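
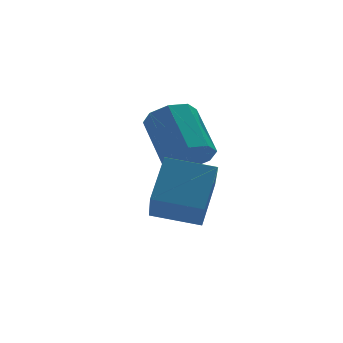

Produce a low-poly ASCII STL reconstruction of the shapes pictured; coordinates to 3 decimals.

solid 
facet normal -0.060 -0.822 -0.567
outer loop
vertex 4.28 1.519 -1.41
vertex 3.61 1.362 -1.112
vertex 3.848 1.754 -1.705
endloop
endfacet
facet normal 0.655 0.397 -0.643
outer loop
vertex 4.28 1.519 -1.41
vertex 3.848 1.754 -1.705
vertex 4.38 2.916 -0.446
endloop
endfacet
facet normal 0.655 0.397 -0.643
outer loop
vertex 4.38 2.916 -0.446
vertex 3.848 1.754 -1.705
vertex 3.948 3.151 -0.741
endloop
endfacet
facet normal 0.059 0.821 0.568
outer loop
vertex 4.38 2.916 -0.446
vertex 3.948 3.151 -0.741
vertex 3.71 2.758 -0.148
endloop
endfacet
facet normal -0.059 -0.822 -0.567
outer loop
vertex 3.848 1.754 -1.705
vertex 3.61 1.362 -1.112
vertex 3.276 1.759 -1.653
endloop
endfacet
facet normal -0.069 0.570 -0.819
outer loop
vertex 3.848 1.754 -1.705
vertex 3.276 1.759 -1.653
vertex 3.948 3.151 -0.741
endloop
endfacet
facet normal -0.069 0.570 -0.819
outer loop
vertex 3.948 3.151 -0.741
vertex 3.276 1.759 -1.653
vertex 3.376 3.156 -0.689
endloop
endfacet
facet normal 0.059 0.821 0.568
outer loop
vertex 3.948 3.151 -0.741
vertex 3.376 3.156 -0.689
vertex 3.71 2.758 -0.148
endloop
endfacet
facet normal -0.058 -0.822 -0.567
outer loop
vertex 3.276 1.759 -1.653
vertex 3.61 1.362 -1.112
vertex 2.9 1.531 -1.284
endloop
endfacet
facet normal -0.753 0.409 -0.515
outer loop
vertex 3.276 1.759 -1.653
vertex 2.9 1.531 -1.284
vertex 3.376 3.156 -0.689
endloop
endfacet
facet normal -0.753 0.409 -0.515
outer loop
vertex 3.376 3.156 -0.689
vertex 2.9 1.531 -1.284
vertex 3.0 2.928 -0.32
endloop
endfacet
facet normal 0.059 0.821 0.568
outer loop
vertex 3.376 3.156 -0.689
vertex 3.0 2.928 -0.32
vertex 3.71 2.758 -0.148
endloop
endfacet
facet normal -0.058 -0.822 -0.567
outer loop
vertex 2.9 1.531 -1.284
vertex 3.61 1.362 -1.112
vertex 2.94 1.204 -0.814
endloop
endfacet
facet normal -0.996 0.009 0.091
outer loop
vertex 2.9 1.531 -1.284
vertex 2.94 1.204 -0.814
vertex 3.0 2.928 -0.32
endloop
endfacet
facet normal -0.996 0.009 0.091
outer loop
vertex 3.0 2.928 -0.32
vertex 2.94 1.204 -0.814
vertex 3.04 2.601 0.15
endloop
endfacet
facet normal 0.059 0.822 0.567
outer loop
vertex 3.0 2.928 -0.32
vertex 3.04 2.601 0.15
vertex 3.71 2.758 -0.148
endloop
endfacet
facet normal -0.059 -0.821 -0.568
outer loop
vertex 2.94 1.204 -0.814
vertex 3.61 1.362 -1.112
vertex 3.372 0.969 -0.519
endloop
endfacet
facet normal -0.655 -0.397 0.643
outer loop
vertex 2.94 1.204 -0.814
vertex 3.372 0.969 -0.519
vertex 3.04 2.601 0.15
endloop
endfacet
facet normal -0.655 -0.397 0.643
outer loop
vertex 3.04 2.601 0.15
vertex 3.372 0.969 -0.519
vertex 3.472 2.366 0.445
endloop
endfacet
facet normal 0.060 0.822 0.567
outer loop
vertex 3.04 2.601 0.15
vertex 3.472 2.366 0.445
vertex 3.71 2.758 -0.148
endloop
endfacet
facet normal -0.059 -0.821 -0.568
outer loop
vertex 3.372 0.969 -0.519
vertex 3.61 1.362 -1.112
vertex 3.944 0.964 -0.571
endloop
endfacet
facet normal 0.069 -0.570 0.819
outer loop
vertex 3.372 0.969 -0.519
vertex 3.944 0.964 -0.571
vertex 3.472 2.366 0.445
endloop
endfacet
facet normal 0.069 -0.570 0.819
outer loop
vertex 3.472 2.366 0.445
vertex 3.944 0.964 -0.571
vertex 4.044 2.361 0.393
endloop
endfacet
facet normal 0.059 0.822 0.567
outer loop
vertex 3.472 2.366 0.445
vertex 4.044 2.361 0.393
vertex 3.71 2.758 -0.148
endloop
endfacet
facet normal -0.059 -0.821 -0.568
outer loop
vertex 3.944 0.964 -0.571
vertex 3.61 1.362 -1.112
vertex 4.32 1.192 -0.94
endloop
endfacet
facet normal 0.753 -0.409 0.515
outer loop
vertex 3.944 0.964 -0.571
vertex 4.32 1.192 -0.94
vertex 4.044 2.361 0.393
endloop
endfacet
facet normal 0.753 -0.409 0.515
outer loop
vertex 4.044 2.361 0.393
vertex 4.32 1.192 -0.94
vertex 4.42 2.589 0.024
endloop
endfacet
facet normal 0.058 0.822 0.567
outer loop
vertex 4.044 2.361 0.393
vertex 4.42 2.589 0.024
vertex 3.71 2.758 -0.148
endloop
endfacet
facet normal -0.059 -0.822 -0.567
outer loop
vertex 4.32 1.192 -0.94
vertex 3.61 1.362 -1.112
vertex 4.28 1.519 -1.41
endloop
endfacet
facet normal 0.996 -0.009 -0.091
outer loop
vertex 4.32 1.192 -0.94
vertex 4.28 1.519 -1.41
vertex 4.42 2.589 0.024
endloop
endfacet
facet normal 0.996 -0.009 -0.091
outer loop
vertex 4.42 2.589 0.024
vertex 4.28 1.519 -1.41
vertex 4.38 2.916 -0.446
endloop
endfacet
facet normal 0.058 0.822 0.567
outer loop
vertex 4.42 2.589 0.024
vertex 4.38 2.916 -0.446
vertex 3.71 2.758 -0.148
endloop
endfacet
facet normal -0.805 0.564 0.182
outer loop
vertex 1.646 -0.379 -1.4
vertex 2.428 0.425 -0.435
vertex 2.052 0.559 -2.512
endloop
endfacet
facet normal -0.528 -0.544 -0.652
outer loop
vertex 3.172 -0.225 -2.765
vertex 1.646 -0.379 -1.4
vertex 2.052 0.559 -2.512
endloop
endfacet
facet normal -0.805 0.564 0.182
outer loop
vertex 2.052 0.559 -2.512
vertex 2.428 0.425 -0.435
vertex 2.834 1.364 -1.547
endloop
endfacet
facet normal 0.269 0.621 -0.736
outer loop
vertex 2.834 1.364 -1.547
vertex 3.172 -0.225 -2.765
vertex 2.052 0.559 -2.512
endloop
endfacet
facet normal -0.269 -0.622 0.736
outer loop
vertex 1.646 -0.379 -1.4
vertex 3.548 -0.359 -0.688
vertex 2.428 0.425 -0.435
endloop
endfacet
facet normal -0.528 -0.544 -0.652
outer loop
vertex 2.766 -1.164 -1.653
vertex 1.646 -0.379 -1.4
vertex 3.172 -0.225 -2.765
endloop
endfacet
facet normal -0.269 -0.621 0.736
outer loop
vertex 2.766 -1.164 -1.653
vertex 3.548 -0.359 -0.688
vertex 1.646 -0.379 -1.4
endloop
endfacet
facet normal 0.528 0.544 0.652
outer loop
vertex 2.428 0.425 -0.435
vertex 3.548 -0.359 -0.688
vertex 2.834 1.364 -1.547
endloop
endfacet
facet normal 0.269 0.621 -0.736
outer loop
vertex 3.954 0.579 -1.8
vertex 3.172 -0.225 -2.765
vertex 2.834 1.364 -1.547
endloop
endfacet
facet normal 0.528 0.544 0.652
outer loop
vertex 2.834 1.364 -1.547
vertex 3.548 -0.359 -0.688
vertex 3.954 0.579 -1.8
endloop
endfacet
facet normal 0.805 -0.564 -0.182
outer loop
vertex 3.954 0.579 -1.8
vertex 2.766 -1.164 -1.653
vertex 3.172 -0.225 -2.765
endloop
endfacet
facet normal 0.805 -0.564 -0.182
outer loop
vertex 3.548 -0.359 -0.688
vertex 2.766 -1.164 -1.653
vertex 3.954 0.579 -1.8
endloop
endfacet

endsolid


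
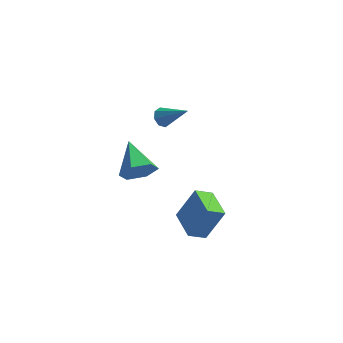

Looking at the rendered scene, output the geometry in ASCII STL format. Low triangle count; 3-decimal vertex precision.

solid 
facet normal -0.450 -0.221 -0.865
outer loop
vertex 1.531 -3.086 -1.03
vertex 0.804 -1.661 -1.016
vertex 2.308 -2.685 -1.536
endloop
endfacet
facet normal 0.454 -0.891 -0.009
outer loop
vertex 3.136 -2.279 0.056
vertex 1.531 -3.086 -1.03
vertex 2.308 -2.685 -1.536
endloop
endfacet
facet normal -0.450 -0.221 -0.865
outer loop
vertex 2.308 -2.685 -1.536
vertex 0.804 -1.661 -1.016
vertex 1.581 -1.26 -1.522
endloop
endfacet
facet normal 0.769 0.397 -0.501
outer loop
vertex 1.581 -1.26 -1.522
vertex 3.136 -2.279 0.056
vertex 2.308 -2.685 -1.536
endloop
endfacet
facet normal -0.769 -0.397 0.501
outer loop
vertex 1.531 -3.086 -1.03
vertex 1.632 -1.255 0.576
vertex 0.804 -1.661 -1.016
endloop
endfacet
facet normal 0.454 -0.891 -0.009
outer loop
vertex 2.359 -2.68 0.562
vertex 1.531 -3.086 -1.03
vertex 3.136 -2.279 0.056
endloop
endfacet
facet normal -0.769 -0.397 0.501
outer loop
vertex 2.359 -2.68 0.562
vertex 1.632 -1.255 0.576
vertex 1.531 -3.086 -1.03
endloop
endfacet
facet normal -0.454 0.891 0.009
outer loop
vertex 0.804 -1.661 -1.016
vertex 1.632 -1.255 0.576
vertex 1.581 -1.26 -1.522
endloop
endfacet
facet normal 0.769 0.397 -0.501
outer loop
vertex 2.409 -0.854 0.07
vertex 3.136 -2.279 0.056
vertex 1.581 -1.26 -1.522
endloop
endfacet
facet normal -0.454 0.891 0.009
outer loop
vertex 1.581 -1.26 -1.522
vertex 1.632 -1.255 0.576
vertex 2.409 -0.854 0.07
endloop
endfacet
facet normal 0.450 0.221 0.865
outer loop
vertex 2.409 -0.854 0.07
vertex 2.359 -2.68 0.562
vertex 3.136 -2.279 0.056
endloop
endfacet
facet normal 0.450 0.221 0.865
outer loop
vertex 1.632 -1.255 0.576
vertex 2.359 -2.68 0.562
vertex 2.409 -0.854 0.07
endloop
endfacet
facet normal 0.371 -0.847 -0.381
outer loop
vertex -0.654 0.627 0.434
vertex -1.252 0.713 -0.338
vertex -0.359 1.115 -0.363
endloop
endfacet
facet normal 0.655 0.512 0.556
outer loop
vertex -0.654 0.627 0.434
vertex -0.359 1.115 -0.363
vertex -1.968 2.347 0.398
endloop
endfacet
facet normal 0.371 -0.847 -0.381
outer loop
vertex -0.359 1.115 -0.363
vertex -1.252 0.713 -0.338
vertex -0.957 1.201 -1.135
endloop
endfacet
facet normal 0.492 0.821 -0.290
outer loop
vertex -0.359 1.115 -0.363
vertex -0.957 1.201 -1.135
vertex -1.968 2.347 0.398
endloop
endfacet
facet normal 0.371 -0.847 -0.381
outer loop
vertex -0.957 1.201 -1.135
vertex -1.252 0.713 -0.338
vertex -1.85 0.798 -1.11
endloop
endfacet
facet normal -0.313 0.650 -0.692
outer loop
vertex -0.957 1.201 -1.135
vertex -1.85 0.798 -1.11
vertex -1.968 2.347 0.398
endloop
endfacet
facet normal 0.371 -0.847 -0.381
outer loop
vertex -1.85 0.798 -1.11
vertex -1.252 0.713 -0.338
vertex -2.145 0.31 -0.313
endloop
endfacet
facet normal -0.954 0.170 -0.249
outer loop
vertex -1.85 0.798 -1.11
vertex -2.145 0.31 -0.313
vertex -1.968 2.347 0.398
endloop
endfacet
facet normal 0.371 -0.847 -0.381
outer loop
vertex -2.145 0.31 -0.313
vertex -1.252 0.713 -0.338
vertex -1.547 0.225 0.459
endloop
endfacet
facet normal -0.790 -0.140 0.597
outer loop
vertex -2.145 0.31 -0.313
vertex -1.547 0.225 0.459
vertex -1.968 2.347 0.398
endloop
endfacet
facet normal 0.371 -0.847 -0.381
outer loop
vertex -1.547 0.225 0.459
vertex -1.252 0.713 -0.338
vertex -0.654 0.627 0.434
endloop
endfacet
facet normal 0.014 0.031 0.999
outer loop
vertex -1.547 0.225 0.459
vertex -0.654 0.627 0.434
vertex -1.968 2.347 0.398
endloop
endfacet
facet normal -0.707 0.300 -0.640
outer loop
vertex -0.186 4.247 0.196
vertex -0.574 4.252 0.627
vertex -0.206 4.64 0.402
endloop
endfacet
facet normal 0.876 0.258 -0.407
outer loop
vertex -0.186 4.247 0.196
vertex -0.206 4.64 0.402
vertex 0.714 3.708 1.793
endloop
endfacet
facet normal -0.707 0.299 -0.641
outer loop
vertex -0.206 4.64 0.402
vertex -0.574 4.252 0.627
vertex -0.442 4.806 0.74
endloop
endfacet
facet normal 0.647 0.758 0.080
outer loop
vertex -0.206 4.64 0.402
vertex -0.442 4.806 0.74
vertex 0.714 3.708 1.793
endloop
endfacet
facet normal -0.708 0.299 -0.640
outer loop
vertex -0.442 4.806 0.74
vertex -0.574 4.252 0.627
vertex -0.755 4.647 1.012
endloop
endfacet
facet normal 0.156 0.764 0.626
outer loop
vertex -0.442 4.806 0.74
vertex -0.755 4.647 1.012
vertex 0.714 3.708 1.793
endloop
endfacet
facet normal -0.707 0.300 -0.640
outer loop
vertex -0.755 4.647 1.012
vertex -0.574 4.252 0.627
vertex -0.962 4.257 1.058
endloop
endfacet
facet normal -0.310 0.272 0.911
outer loop
vertex -0.755 4.647 1.012
vertex -0.962 4.257 1.058
vertex 0.714 3.708 1.793
endloop
endfacet
facet normal -0.708 0.298 -0.641
outer loop
vertex -0.962 4.257 1.058
vertex -0.574 4.252 0.627
vertex -0.942 3.864 0.853
endloop
endfacet
facet normal -0.477 -0.426 0.769
outer loop
vertex -0.962 4.257 1.058
vertex -0.942 3.864 0.853
vertex 0.714 3.708 1.793
endloop
endfacet
facet normal -0.708 0.299 -0.640
outer loop
vertex -0.942 3.864 0.853
vertex -0.574 4.252 0.627
vertex -0.706 3.699 0.515
endloop
endfacet
facet normal -0.247 -0.928 0.281
outer loop
vertex -0.942 3.864 0.853
vertex -0.706 3.699 0.515
vertex 0.714 3.708 1.793
endloop
endfacet
facet normal -0.707 0.299 -0.641
outer loop
vertex -0.706 3.699 0.515
vertex -0.574 4.252 0.627
vertex -0.393 3.857 0.243
endloop
endfacet
facet normal 0.243 -0.934 -0.263
outer loop
vertex -0.706 3.699 0.515
vertex -0.393 3.857 0.243
vertex 0.714 3.708 1.793
endloop
endfacet
facet normal -0.708 0.298 -0.640
outer loop
vertex -0.393 3.857 0.243
vertex -0.574 4.252 0.627
vertex -0.186 4.247 0.196
endloop
endfacet
facet normal 0.709 -0.443 -0.549
outer loop
vertex -0.393 3.857 0.243
vertex -0.186 4.247 0.196
vertex 0.714 3.708 1.793
endloop
endfacet

endsolid


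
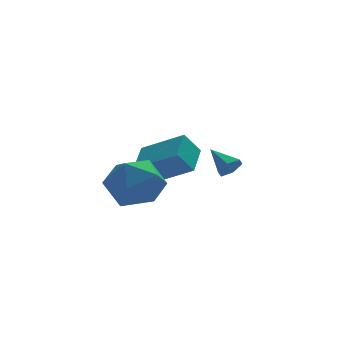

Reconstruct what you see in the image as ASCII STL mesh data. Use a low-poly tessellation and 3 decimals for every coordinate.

solid 
facet normal -0.810 0.586 0.019
outer loop
vertex -4.367 -1.075 -1.928
vertex -4.913 -1.855 -1.167
vertex -4.241 -0.94 -0.722
endloop
endfacet
facet normal -0.219 0.972 -0.086
outer loop
vertex -4.367 -1.075 -1.928
vertex -4.241 -0.94 -0.722
vertex -3.279 -0.788 -1.457
endloop
endfacet
facet normal 0.100 0.730 -0.676
outer loop
vertex -4.367 -1.075 -1.928
vertex -3.279 -0.788 -1.457
vertex -3.357 -1.609 -2.355
endloop
endfacet
facet normal -0.293 0.194 -0.936
outer loop
vertex -4.367 -1.075 -1.928
vertex -3.357 -1.609 -2.355
vertex -4.367 -2.269 -2.176
endloop
endfacet
facet normal -0.856 0.105 -0.506
outer loop
vertex -4.367 -1.075 -1.928
vertex -4.367 -2.269 -2.176
vertex -4.913 -1.855 -1.167
endloop
endfacet
facet normal 0.220 0.858 0.465
outer loop
vertex -3.279 -0.788 -1.457
vertex -4.241 -0.94 -0.722
vertex -3.153 -1.391 -0.404
endloop
endfacet
facet normal -0.737 0.232 0.635
outer loop
vertex -4.241 -0.94 -0.722
vertex -4.913 -1.855 -1.167
vertex -4.163 -2.051 -0.225
endloop
endfacet
facet normal -0.810 -0.545 -0.215
outer loop
vertex -4.913 -1.855 -1.167
vertex -4.367 -2.269 -2.176
vertex -4.241 -2.872 -1.123
endloop
endfacet
facet normal 0.100 -0.400 -0.911
outer loop
vertex -4.367 -2.269 -2.176
vertex -3.357 -1.609 -2.355
vertex -3.279 -2.72 -1.858
endloop
endfacet
facet normal 0.737 0.466 -0.490
outer loop
vertex -3.357 -1.609 -2.355
vertex -3.279 -0.788 -1.457
vertex -2.607 -1.805 -1.413
endloop
endfacet
facet normal 0.293 -0.194 0.936
outer loop
vertex -3.153 -2.585 -0.652
vertex -3.153 -1.391 -0.404
vertex -4.163 -2.051 -0.225
endloop
endfacet
facet normal -0.100 -0.730 0.676
outer loop
vertex -3.153 -2.585 -0.652
vertex -4.163 -2.051 -0.225
vertex -4.241 -2.872 -1.123
endloop
endfacet
facet normal 0.219 -0.972 0.086
outer loop
vertex -3.153 -2.585 -0.652
vertex -4.241 -2.872 -1.123
vertex -3.279 -2.72 -1.858
endloop
endfacet
facet normal 0.810 -0.586 -0.019
outer loop
vertex -3.153 -2.585 -0.652
vertex -3.279 -2.72 -1.858
vertex -2.607 -1.805 -1.413
endloop
endfacet
facet normal 0.856 -0.105 0.506
outer loop
vertex -3.153 -2.585 -0.652
vertex -2.607 -1.805 -1.413
vertex -3.153 -1.391 -0.404
endloop
endfacet
facet normal -0.100 0.400 0.911
outer loop
vertex -4.163 -2.051 -0.225
vertex -3.153 -1.391 -0.404
vertex -4.241 -0.94 -0.722
endloop
endfacet
facet normal -0.737 -0.466 0.490
outer loop
vertex -4.241 -2.872 -1.123
vertex -4.163 -2.051 -0.225
vertex -4.913 -1.855 -1.167
endloop
endfacet
facet normal -0.220 -0.858 -0.465
outer loop
vertex -3.279 -2.72 -1.858
vertex -4.241 -2.872 -1.123
vertex -4.367 -2.269 -2.176
endloop
endfacet
facet normal 0.737 -0.232 -0.635
outer loop
vertex -2.607 -1.805 -1.413
vertex -3.279 -2.72 -1.858
vertex -3.357 -1.609 -2.355
endloop
endfacet
facet normal 0.810 0.545 0.215
outer loop
vertex -3.153 -1.391 -0.404
vertex -2.607 -1.805 -1.413
vertex -3.279 -0.788 -1.457
endloop
endfacet
facet normal -0.592 -0.078 0.802
outer loop
vertex -2.045 -0.899 -0.414
vertex -1.508 0.289 0.098
vertex -3.406 0.108 -1.32
endloop
endfacet
facet normal -0.384 -0.848 -0.366
outer loop
vertex -2.772 0.191 -2.178
vertex -2.045 -0.899 -0.414
vertex -3.406 0.108 -1.32
endloop
endfacet
facet normal -0.592 -0.078 0.802
outer loop
vertex -3.406 0.108 -1.32
vertex -1.508 0.289 0.098
vertex -2.868 1.295 -0.808
endloop
endfacet
facet normal -0.708 0.525 -0.472
outer loop
vertex -2.868 1.295 -0.808
vertex -2.772 0.191 -2.178
vertex -3.406 0.108 -1.32
endloop
endfacet
facet normal 0.708 -0.524 0.473
outer loop
vertex -2.045 -0.899 -0.414
vertex -0.874 0.372 -0.76
vertex -1.508 0.289 0.098
endloop
endfacet
facet normal -0.383 -0.848 -0.366
outer loop
vertex -1.412 -0.815 -1.272
vertex -2.045 -0.899 -0.414
vertex -2.772 0.191 -2.178
endloop
endfacet
facet normal 0.709 -0.525 0.472
outer loop
vertex -1.412 -0.815 -1.272
vertex -0.874 0.372 -0.76
vertex -2.045 -0.899 -0.414
endloop
endfacet
facet normal 0.384 0.848 0.366
outer loop
vertex -1.508 0.289 0.098
vertex -0.874 0.372 -0.76
vertex -2.868 1.295 -0.808
endloop
endfacet
facet normal -0.709 0.524 -0.472
outer loop
vertex -2.235 1.379 -1.666
vertex -2.772 0.191 -2.178
vertex -2.868 1.295 -0.808
endloop
endfacet
facet normal 0.384 0.848 0.366
outer loop
vertex -2.868 1.295 -0.808
vertex -0.874 0.372 -0.76
vertex -2.235 1.379 -1.666
endloop
endfacet
facet normal 0.592 0.078 -0.802
outer loop
vertex -2.235 1.379 -1.666
vertex -1.412 -0.815 -1.272
vertex -2.772 0.191 -2.178
endloop
endfacet
facet normal 0.592 0.078 -0.802
outer loop
vertex -0.874 0.372 -0.76
vertex -1.412 -0.815 -1.272
vertex -2.235 1.379 -1.666
endloop
endfacet
facet normal 0.419 -0.742 -0.524
outer loop
vertex 0.878 1.467 -1.768
vertex 0.566 1.619 -2.233
vertex 1.089 1.853 -2.146
endloop
endfacet
facet normal 0.620 0.349 0.703
outer loop
vertex 0.878 1.467 -1.768
vertex 1.089 1.853 -2.146
vertex 0.034 2.561 -1.567
endloop
endfacet
facet normal 0.419 -0.741 -0.524
outer loop
vertex 1.089 1.853 -2.146
vertex 0.566 1.619 -2.233
vertex 0.777 2.005 -2.61
endloop
endfacet
facet normal 0.526 0.847 -0.076
outer loop
vertex 1.089 1.853 -2.146
vertex 0.777 2.005 -2.61
vertex 0.034 2.561 -1.567
endloop
endfacet
facet normal 0.419 -0.741 -0.524
outer loop
vertex 0.777 2.005 -2.61
vertex 0.566 1.619 -2.233
vertex 0.254 1.771 -2.697
endloop
endfacet
facet normal -0.247 0.771 -0.587
outer loop
vertex 0.777 2.005 -2.61
vertex 0.254 1.771 -2.697
vertex 0.034 2.561 -1.567
endloop
endfacet
facet normal 0.418 -0.742 -0.524
outer loop
vertex 0.254 1.771 -2.697
vertex 0.566 1.619 -2.233
vertex 0.042 1.385 -2.32
endloop
endfacet
facet normal -0.927 0.198 -0.319
outer loop
vertex 0.254 1.771 -2.697
vertex 0.042 1.385 -2.32
vertex 0.034 2.561 -1.567
endloop
endfacet
facet normal 0.418 -0.742 -0.523
outer loop
vertex 0.042 1.385 -2.32
vertex 0.566 1.619 -2.233
vertex 0.354 1.233 -1.855
endloop
endfacet
facet normal -0.834 -0.301 0.461
outer loop
vertex 0.042 1.385 -2.32
vertex 0.354 1.233 -1.855
vertex 0.034 2.561 -1.567
endloop
endfacet
facet normal 0.418 -0.742 -0.523
outer loop
vertex 0.354 1.233 -1.855
vertex 0.566 1.619 -2.233
vertex 0.878 1.467 -1.768
endloop
endfacet
facet normal -0.061 -0.226 0.972
outer loop
vertex 0.354 1.233 -1.855
vertex 0.878 1.467 -1.768
vertex 0.034 2.561 -1.567
endloop
endfacet

endsolid


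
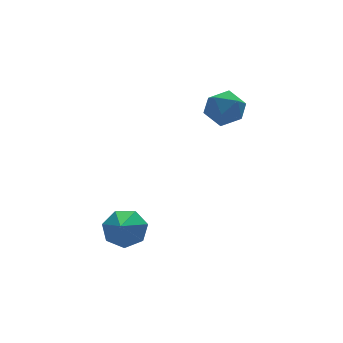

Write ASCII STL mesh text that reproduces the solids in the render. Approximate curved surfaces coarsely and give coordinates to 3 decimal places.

solid 
facet normal 0.080 -0.066 0.995
outer loop
vertex 2.46 2.885 2.363
vertex 1.491 2.51 2.416
vertex 2.296 1.859 2.308
endloop
endfacet
facet normal 0.715 -0.151 0.683
outer loop
vertex 2.46 2.885 2.363
vertex 2.296 1.859 2.308
vertex 2.992 2.309 1.679
endloop
endfacet
facet normal 0.851 0.434 0.297
outer loop
vertex 2.46 2.885 2.363
vertex 2.992 2.309 1.679
vertex 2.617 3.238 1.397
endloop
endfacet
facet normal 0.300 0.879 0.370
outer loop
vertex 2.46 2.885 2.363
vertex 2.617 3.238 1.397
vertex 1.689 3.363 1.852
endloop
endfacet
facet normal -0.177 0.571 0.802
outer loop
vertex 2.46 2.885 2.363
vertex 1.689 3.363 1.852
vertex 1.491 2.51 2.416
endloop
endfacet
facet normal 0.669 -0.705 0.236
outer loop
vertex 2.992 2.309 1.679
vertex 2.296 1.859 2.308
vertex 2.351 1.577 1.308
endloop
endfacet
facet normal -0.360 -0.568 0.740
outer loop
vertex 2.296 1.859 2.308
vertex 1.491 2.51 2.416
vertex 1.423 1.702 1.763
endloop
endfacet
facet normal -0.776 0.463 0.428
outer loop
vertex 1.491 2.51 2.416
vertex 1.689 3.363 1.852
vertex 1.048 2.631 1.481
endloop
endfacet
facet normal -0.004 0.962 -0.272
outer loop
vertex 1.689 3.363 1.852
vertex 2.617 3.238 1.397
vertex 1.744 3.081 0.852
endloop
endfacet
facet normal 0.889 0.240 -0.390
outer loop
vertex 2.617 3.238 1.397
vertex 2.992 2.309 1.679
vertex 2.549 2.43 0.744
endloop
endfacet
facet normal -0.300 -0.879 -0.370
outer loop
vertex 1.58 2.055 0.797
vertex 2.351 1.577 1.308
vertex 1.423 1.702 1.763
endloop
endfacet
facet normal -0.851 -0.434 -0.297
outer loop
vertex 1.58 2.055 0.797
vertex 1.423 1.702 1.763
vertex 1.048 2.631 1.481
endloop
endfacet
facet normal -0.715 0.151 -0.683
outer loop
vertex 1.58 2.055 0.797
vertex 1.048 2.631 1.481
vertex 1.744 3.081 0.852
endloop
endfacet
facet normal -0.080 0.066 -0.995
outer loop
vertex 1.58 2.055 0.797
vertex 1.744 3.081 0.852
vertex 2.549 2.43 0.744
endloop
endfacet
facet normal 0.177 -0.571 -0.802
outer loop
vertex 1.58 2.055 0.797
vertex 2.549 2.43 0.744
vertex 2.351 1.577 1.308
endloop
endfacet
facet normal 0.004 -0.962 0.272
outer loop
vertex 1.423 1.702 1.763
vertex 2.351 1.577 1.308
vertex 2.296 1.859 2.308
endloop
endfacet
facet normal -0.889 -0.240 0.390
outer loop
vertex 1.048 2.631 1.481
vertex 1.423 1.702 1.763
vertex 1.491 2.51 2.416
endloop
endfacet
facet normal -0.669 0.705 -0.236
outer loop
vertex 1.744 3.081 0.852
vertex 1.048 2.631 1.481
vertex 1.689 3.363 1.852
endloop
endfacet
facet normal 0.360 0.568 -0.740
outer loop
vertex 2.549 2.43 0.744
vertex 1.744 3.081 0.852
vertex 2.617 3.238 1.397
endloop
endfacet
facet normal 0.776 -0.463 -0.428
outer loop
vertex 2.351 1.577 1.308
vertex 2.549 2.43 0.744
vertex 2.992 2.309 1.679
endloop
endfacet
facet normal 0.448 0.608 -0.655
outer loop
vertex -2.935 0.681 -4.313
vertex -3.398 1.483 -3.885
vertex -2.496 1.07 -3.651
endloop
endfacet
facet normal 0.373 -0.887 0.274
outer loop
vertex -2.935 0.681 -4.313
vertex -2.496 1.07 -3.651
vertex -4.022 0.637 -2.975
endloop
endfacet
facet normal 0.448 0.608 -0.655
outer loop
vertex -2.496 1.07 -3.651
vertex -3.398 1.483 -3.885
vertex -2.736 1.77 -3.165
endloop
endfacet
facet normal 0.463 -0.393 0.794
outer loop
vertex -2.496 1.07 -3.651
vertex -2.736 1.77 -3.165
vertex -4.022 0.637 -2.975
endloop
endfacet
facet normal 0.448 0.609 -0.655
outer loop
vertex -2.736 1.77 -3.165
vertex -3.398 1.483 -3.885
vertex -3.475 2.254 -3.221
endloop
endfacet
facet normal 0.019 0.144 0.989
outer loop
vertex -2.736 1.77 -3.165
vertex -3.475 2.254 -3.221
vertex -4.022 0.637 -2.975
endloop
endfacet
facet normal 0.449 0.609 -0.655
outer loop
vertex -3.475 2.254 -3.221
vertex -3.398 1.483 -3.885
vertex -4.156 2.157 -3.778
endloop
endfacet
facet normal -0.627 0.320 0.710
outer loop
vertex -3.475 2.254 -3.221
vertex -4.156 2.157 -3.778
vertex -4.022 0.637 -2.975
endloop
endfacet
facet normal 0.448 0.608 -0.655
outer loop
vertex -4.156 2.157 -3.778
vertex -3.398 1.483 -3.885
vertex -4.267 1.553 -4.415
endloop
endfacet
facet normal -0.986 0.003 0.169
outer loop
vertex -4.156 2.157 -3.778
vertex -4.267 1.553 -4.415
vertex -4.022 0.637 -2.975
endloop
endfacet
facet normal 0.449 0.608 -0.655
outer loop
vertex -4.267 1.553 -4.415
vertex -3.398 1.483 -3.885
vertex -3.724 0.896 -4.653
endloop
endfacet
facet normal -0.789 -0.570 -0.228
outer loop
vertex -4.267 1.553 -4.415
vertex -3.724 0.896 -4.653
vertex -4.022 0.637 -2.975
endloop
endfacet
facet normal 0.448 0.608 -0.655
outer loop
vertex -3.724 0.896 -4.653
vertex -3.398 1.483 -3.885
vertex -2.935 0.681 -4.313
endloop
endfacet
facet normal -0.185 -0.966 -0.182
outer loop
vertex -3.724 0.896 -4.653
vertex -2.935 0.681 -4.313
vertex -4.022 0.637 -2.975
endloop
endfacet

endsolid


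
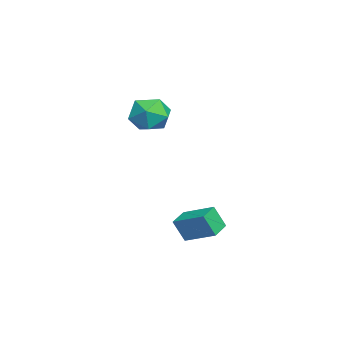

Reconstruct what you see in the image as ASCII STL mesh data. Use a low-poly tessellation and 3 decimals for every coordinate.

solid 
facet normal -0.930 0.327 0.169
outer loop
vertex 1.85 0.806 -2.553
vertex 2.379 2.019 -1.984
vertex 1.836 1.265 -3.519
endloop
endfacet
facet normal -0.368 -0.842 -0.395
outer loop
vertex 2.701 0.961 -3.676
vertex 1.85 0.806 -2.553
vertex 1.836 1.265 -3.519
endloop
endfacet
facet normal -0.930 0.327 0.169
outer loop
vertex 1.836 1.265 -3.519
vertex 2.379 2.019 -1.984
vertex 2.365 2.478 -2.951
endloop
endfacet
facet normal -0.013 0.429 -0.903
outer loop
vertex 2.365 2.478 -2.951
vertex 2.701 0.961 -3.676
vertex 1.836 1.265 -3.519
endloop
endfacet
facet normal 0.013 -0.429 0.903
outer loop
vertex 1.85 0.806 -2.553
vertex 3.244 1.715 -2.141
vertex 2.379 2.019 -1.984
endloop
endfacet
facet normal -0.367 -0.842 -0.395
outer loop
vertex 2.715 0.502 -2.709
vertex 1.85 0.806 -2.553
vertex 2.701 0.961 -3.676
endloop
endfacet
facet normal 0.012 -0.428 0.903
outer loop
vertex 2.715 0.502 -2.709
vertex 3.244 1.715 -2.141
vertex 1.85 0.806 -2.553
endloop
endfacet
facet normal 0.368 0.842 0.394
outer loop
vertex 2.379 2.019 -1.984
vertex 3.244 1.715 -2.141
vertex 2.365 2.478 -2.951
endloop
endfacet
facet normal -0.012 0.429 -0.903
outer loop
vertex 3.23 2.174 -3.107
vertex 2.701 0.961 -3.676
vertex 2.365 2.478 -2.951
endloop
endfacet
facet normal 0.367 0.842 0.395
outer loop
vertex 2.365 2.478 -2.951
vertex 3.244 1.715 -2.141
vertex 3.23 2.174 -3.107
endloop
endfacet
facet normal 0.930 -0.327 -0.168
outer loop
vertex 3.23 2.174 -3.107
vertex 2.715 0.502 -2.709
vertex 2.701 0.961 -3.676
endloop
endfacet
facet normal 0.930 -0.327 -0.169
outer loop
vertex 3.244 1.715 -2.141
vertex 2.715 0.502 -2.709
vertex 3.23 2.174 -3.107
endloop
endfacet
facet normal -0.555 0.501 0.664
outer loop
vertex -2.946 -0.28 1.149
vertex -3.207 -1.141 1.581
vertex -2.393 -0.653 1.893
endloop
endfacet
facet normal 0.001 0.894 0.448
outer loop
vertex -2.946 -0.28 1.149
vertex -2.393 -0.653 1.893
vertex -1.949 -0.253 1.093
endloop
endfacet
facet normal -0.041 0.964 -0.261
outer loop
vertex -2.946 -0.28 1.149
vertex -1.949 -0.253 1.093
vertex -2.488 -0.494 0.287
endloop
endfacet
facet normal -0.622 0.616 -0.483
outer loop
vertex -2.946 -0.28 1.149
vertex -2.488 -0.494 0.287
vertex -3.266 -1.043 0.589
endloop
endfacet
facet normal -0.940 0.329 0.088
outer loop
vertex -2.946 -0.28 1.149
vertex -3.266 -1.043 0.589
vertex -3.207 -1.141 1.581
endloop
endfacet
facet normal 0.598 0.534 0.598
outer loop
vertex -1.949 -0.253 1.093
vertex -2.393 -0.653 1.893
vertex -1.594 -1.097 1.491
endloop
endfacet
facet normal -0.302 -0.102 0.948
outer loop
vertex -2.393 -0.653 1.893
vertex -3.207 -1.141 1.581
vertex -2.372 -1.646 1.793
endloop
endfacet
facet normal -0.925 -0.381 0.017
outer loop
vertex -3.207 -1.141 1.581
vertex -3.266 -1.043 0.589
vertex -2.911 -1.887 0.987
endloop
endfacet
facet normal -0.411 0.083 -0.908
outer loop
vertex -3.266 -1.043 0.589
vertex -2.488 -0.494 0.287
vertex -2.467 -1.487 0.187
endloop
endfacet
facet normal 0.530 0.647 -0.548
outer loop
vertex -2.488 -0.494 0.287
vertex -1.949 -0.253 1.093
vertex -1.653 -0.999 0.499
endloop
endfacet
facet normal 0.622 -0.616 0.483
outer loop
vertex -1.914 -1.86 0.931
vertex -1.594 -1.097 1.491
vertex -2.372 -1.646 1.793
endloop
endfacet
facet normal 0.041 -0.964 0.261
outer loop
vertex -1.914 -1.86 0.931
vertex -2.372 -1.646 1.793
vertex -2.911 -1.887 0.987
endloop
endfacet
facet normal -0.001 -0.894 -0.448
outer loop
vertex -1.914 -1.86 0.931
vertex -2.911 -1.887 0.987
vertex -2.467 -1.487 0.187
endloop
endfacet
facet normal 0.555 -0.501 -0.664
outer loop
vertex -1.914 -1.86 0.931
vertex -2.467 -1.487 0.187
vertex -1.653 -0.999 0.499
endloop
endfacet
facet normal 0.940 -0.329 -0.088
outer loop
vertex -1.914 -1.86 0.931
vertex -1.653 -0.999 0.499
vertex -1.594 -1.097 1.491
endloop
endfacet
facet normal 0.411 -0.083 0.908
outer loop
vertex -2.372 -1.646 1.793
vertex -1.594 -1.097 1.491
vertex -2.393 -0.653 1.893
endloop
endfacet
facet normal -0.530 -0.647 0.548
outer loop
vertex -2.911 -1.887 0.987
vertex -2.372 -1.646 1.793
vertex -3.207 -1.141 1.581
endloop
endfacet
facet normal -0.598 -0.534 -0.598
outer loop
vertex -2.467 -1.487 0.187
vertex -2.911 -1.887 0.987
vertex -3.266 -1.043 0.589
endloop
endfacet
facet normal 0.302 0.102 -0.948
outer loop
vertex -1.653 -0.999 0.499
vertex -2.467 -1.487 0.187
vertex -2.488 -0.494 0.287
endloop
endfacet
facet normal 0.925 0.381 -0.017
outer loop
vertex -1.594 -1.097 1.491
vertex -1.653 -0.999 0.499
vertex -1.949 -0.253 1.093
endloop
endfacet

endsolid


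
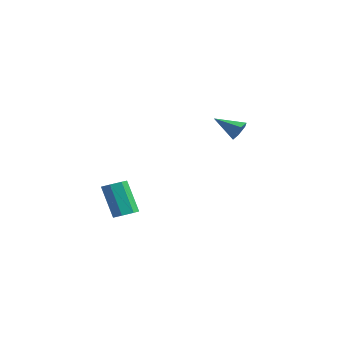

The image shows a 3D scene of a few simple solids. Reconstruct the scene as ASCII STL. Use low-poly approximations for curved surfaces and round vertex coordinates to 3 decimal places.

solid 
facet normal 0.443 0.020 -0.896
outer loop
vertex 1.782 -2.455 -0.124
vertex 1.227 -2.472 -0.399
vertex 1.556 -1.977 -0.225
endloop
endfacet
facet normal 0.792 0.459 0.403
outer loop
vertex 1.782 -2.455 -0.124
vertex 1.556 -1.977 -0.225
vertex 0.968 -2.49 1.515
endloop
endfacet
facet normal 0.792 0.458 0.403
outer loop
vertex 0.968 -2.49 1.515
vertex 1.556 -1.977 -0.225
vertex 0.743 -2.012 1.414
endloop
endfacet
facet normal -0.445 -0.020 0.895
outer loop
vertex 0.968 -2.49 1.515
vertex 0.743 -2.012 1.414
vertex 0.413 -2.508 1.239
endloop
endfacet
facet normal 0.445 0.019 -0.896
outer loop
vertex 1.556 -1.977 -0.225
vertex 1.227 -2.472 -0.399
vertex 1.082 -1.872 -0.458
endloop
endfacet
facet normal 0.166 0.981 0.103
outer loop
vertex 1.556 -1.977 -0.225
vertex 1.082 -1.872 -0.458
vertex 0.743 -2.012 1.414
endloop
endfacet
facet normal 0.166 0.981 0.103
outer loop
vertex 0.743 -2.012 1.414
vertex 1.082 -1.872 -0.458
vertex 0.269 -1.907 1.181
endloop
endfacet
facet normal -0.445 -0.020 0.895
outer loop
vertex 0.743 -2.012 1.414
vertex 0.269 -1.907 1.181
vertex 0.413 -2.508 1.239
endloop
endfacet
facet normal 0.445 0.020 -0.895
outer loop
vertex 1.082 -1.872 -0.458
vertex 1.227 -2.472 -0.399
vertex 0.717 -2.22 -0.647
endloop
endfacet
facet normal -0.585 0.763 -0.274
outer loop
vertex 1.082 -1.872 -0.458
vertex 0.717 -2.22 -0.647
vertex 0.269 -1.907 1.181
endloop
endfacet
facet normal -0.585 0.763 -0.274
outer loop
vertex 0.269 -1.907 1.181
vertex 0.717 -2.22 -0.647
vertex -0.096 -2.255 0.992
endloop
endfacet
facet normal -0.445 -0.020 0.896
outer loop
vertex 0.269 -1.907 1.181
vertex -0.096 -2.255 0.992
vertex 0.413 -2.508 1.239
endloop
endfacet
facet normal 0.445 0.019 -0.895
outer loop
vertex 0.717 -2.22 -0.647
vertex 1.227 -2.472 -0.399
vertex 0.736 -2.757 -0.649
endloop
endfacet
facet normal -0.895 -0.030 -0.445
outer loop
vertex 0.717 -2.22 -0.647
vertex 0.736 -2.757 -0.649
vertex -0.096 -2.255 0.992
endloop
endfacet
facet normal -0.895 -0.030 -0.445
outer loop
vertex -0.096 -2.255 0.992
vertex 0.736 -2.757 -0.649
vertex -0.077 -2.792 0.99
endloop
endfacet
facet normal -0.444 -0.019 0.896
outer loop
vertex -0.096 -2.255 0.992
vertex -0.077 -2.792 0.99
vertex 0.413 -2.508 1.239
endloop
endfacet
facet normal 0.444 0.021 -0.896
outer loop
vertex 0.736 -2.757 -0.649
vertex 1.227 -2.472 -0.399
vertex 1.124 -3.08 -0.464
endloop
endfacet
facet normal -0.531 -0.799 -0.281
outer loop
vertex 0.736 -2.757 -0.649
vertex 1.124 -3.08 -0.464
vertex -0.077 -2.792 0.99
endloop
endfacet
facet normal -0.532 -0.798 -0.282
outer loop
vertex -0.077 -2.792 0.99
vertex 1.124 -3.08 -0.464
vertex 0.311 -3.116 1.175
endloop
endfacet
facet normal -0.444 -0.020 0.896
outer loop
vertex -0.077 -2.792 0.99
vertex 0.311 -3.116 1.175
vertex 0.413 -2.508 1.239
endloop
endfacet
facet normal 0.445 0.020 -0.895
outer loop
vertex 1.124 -3.08 -0.464
vertex 1.227 -2.472 -0.399
vertex 1.589 -2.946 -0.23
endloop
endfacet
facet normal 0.232 -0.968 0.094
outer loop
vertex 1.124 -3.08 -0.464
vertex 1.589 -2.946 -0.23
vertex 0.311 -3.116 1.175
endloop
endfacet
facet normal 0.233 -0.968 0.095
outer loop
vertex 0.311 -3.116 1.175
vertex 1.589 -2.946 -0.23
vertex 0.776 -2.981 1.409
endloop
endfacet
facet normal -0.445 -0.020 0.895
outer loop
vertex 0.311 -3.116 1.175
vertex 0.776 -2.981 1.409
vertex 0.413 -2.508 1.239
endloop
endfacet
facet normal 0.443 0.019 -0.896
outer loop
vertex 1.589 -2.946 -0.23
vertex 1.227 -2.472 -0.399
vertex 1.782 -2.455 -0.124
endloop
endfacet
facet normal 0.821 -0.409 0.399
outer loop
vertex 1.589 -2.946 -0.23
vertex 1.782 -2.455 -0.124
vertex 0.776 -2.981 1.409
endloop
endfacet
facet normal 0.821 -0.407 0.399
outer loop
vertex 0.776 -2.981 1.409
vertex 1.782 -2.455 -0.124
vertex 0.968 -2.49 1.515
endloop
endfacet
facet normal -0.445 -0.019 0.895
outer loop
vertex 0.776 -2.981 1.409
vertex 0.968 -2.49 1.515
vertex 0.413 -2.508 1.239
endloop
endfacet
facet normal 0.766 0.445 -0.463
outer loop
vertex 1.875 3.655 3.764
vertex 1.5 3.904 3.383
vertex 1.641 4.183 3.884
endloop
endfacet
facet normal 0.214 -0.125 0.969
outer loop
vertex 1.875 3.655 3.764
vertex 1.641 4.183 3.884
vertex 0.42 3.276 4.037
endloop
endfacet
facet normal 0.765 0.446 -0.464
outer loop
vertex 1.641 4.183 3.884
vertex 1.5 3.904 3.383
vertex 1.265 4.432 3.503
endloop
endfacet
facet normal -0.347 0.590 0.729
outer loop
vertex 1.641 4.183 3.884
vertex 1.265 4.432 3.503
vertex 0.42 3.276 4.037
endloop
endfacet
facet normal 0.765 0.446 -0.464
outer loop
vertex 1.265 4.432 3.503
vertex 1.5 3.904 3.383
vertex 1.124 4.154 3.003
endloop
endfacet
facet normal -0.822 0.563 -0.081
outer loop
vertex 1.265 4.432 3.503
vertex 1.124 4.154 3.003
vertex 0.42 3.276 4.037
endloop
endfacet
facet normal 0.765 0.447 -0.463
outer loop
vertex 1.124 4.154 3.003
vertex 1.5 3.904 3.383
vertex 1.359 3.626 2.882
endloop
endfacet
facet normal -0.736 -0.178 -0.653
outer loop
vertex 1.124 4.154 3.003
vertex 1.359 3.626 2.882
vertex 0.42 3.276 4.037
endloop
endfacet
facet normal 0.766 0.446 -0.463
outer loop
vertex 1.359 3.626 2.882
vertex 1.5 3.904 3.383
vertex 1.734 3.377 3.263
endloop
endfacet
facet normal -0.174 -0.894 -0.413
outer loop
vertex 1.359 3.626 2.882
vertex 1.734 3.377 3.263
vertex 0.42 3.276 4.037
endloop
endfacet
facet normal 0.766 0.446 -0.463
outer loop
vertex 1.734 3.377 3.263
vertex 1.5 3.904 3.383
vertex 1.875 3.655 3.764
endloop
endfacet
facet normal 0.300 -0.867 0.397
outer loop
vertex 1.734 3.377 3.263
vertex 1.875 3.655 3.764
vertex 0.42 3.276 4.037
endloop
endfacet

endsolid


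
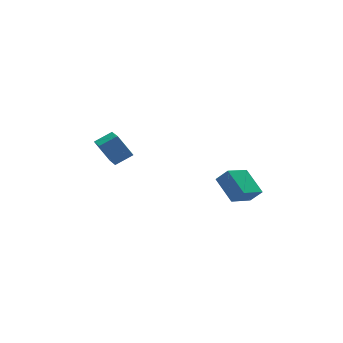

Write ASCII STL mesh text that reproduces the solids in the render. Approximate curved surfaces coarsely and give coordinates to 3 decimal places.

solid 
facet normal -0.419 0.349 0.838
outer loop
vertex -3.856 2.434 -0.243
vertex -2.978 2.396 0.212
vertex -3.599 3.688 -0.637
endloop
endfacet
facet normal -0.888 0.038 -0.459
outer loop
vertex -3.042 3.224 -1.752
vertex -3.856 2.434 -0.243
vertex -3.599 3.688 -0.637
endloop
endfacet
facet normal -0.420 0.349 0.838
outer loop
vertex -3.599 3.688 -0.637
vertex -2.978 2.396 0.212
vertex -2.721 3.651 -0.182
endloop
endfacet
facet normal 0.192 0.936 -0.294
outer loop
vertex -2.721 3.651 -0.182
vertex -3.042 3.224 -1.752
vertex -3.599 3.688 -0.637
endloop
endfacet
facet normal -0.193 -0.936 0.293
outer loop
vertex -3.856 2.434 -0.243
vertex -2.421 1.932 -0.903
vertex -2.978 2.396 0.212
endloop
endfacet
facet normal -0.888 0.038 -0.459
outer loop
vertex -3.299 1.969 -1.358
vertex -3.856 2.434 -0.243
vertex -3.042 3.224 -1.752
endloop
endfacet
facet normal -0.192 -0.936 0.294
outer loop
vertex -3.299 1.969 -1.358
vertex -2.421 1.932 -0.903
vertex -3.856 2.434 -0.243
endloop
endfacet
facet normal 0.888 -0.038 0.459
outer loop
vertex -2.978 2.396 0.212
vertex -2.421 1.932 -0.903
vertex -2.721 3.651 -0.182
endloop
endfacet
facet normal 0.193 0.936 -0.294
outer loop
vertex -2.164 3.186 -1.297
vertex -3.042 3.224 -1.752
vertex -2.721 3.651 -0.182
endloop
endfacet
facet normal 0.888 -0.038 0.459
outer loop
vertex -2.721 3.651 -0.182
vertex -2.421 1.932 -0.903
vertex -2.164 3.186 -1.297
endloop
endfacet
facet normal 0.419 -0.349 -0.838
outer loop
vertex -2.164 3.186 -1.297
vertex -3.299 1.969 -1.358
vertex -3.042 3.224 -1.752
endloop
endfacet
facet normal 0.419 -0.349 -0.838
outer loop
vertex -2.421 1.932 -0.903
vertex -3.299 1.969 -1.358
vertex -2.164 3.186 -1.297
endloop
endfacet
facet normal -0.862 -0.361 0.356
outer loop
vertex 0.252 -3.746 -1.033
vertex 0.081 -2.542 -0.225
vertex -0.153 -3.389 -1.651
endloop
endfacet
facet normal 0.117 -0.825 -0.553
outer loop
vertex 1.019 -2.898 -2.135
vertex 0.252 -3.746 -1.033
vertex -0.153 -3.389 -1.651
endloop
endfacet
facet normal -0.862 -0.362 0.356
outer loop
vertex -0.153 -3.389 -1.651
vertex 0.081 -2.542 -0.225
vertex -0.324 -2.185 -0.842
endloop
endfacet
facet normal -0.493 0.436 -0.753
outer loop
vertex -0.324 -2.185 -0.842
vertex 1.019 -2.898 -2.135
vertex -0.153 -3.389 -1.651
endloop
endfacet
facet normal 0.493 -0.435 0.753
outer loop
vertex 0.252 -3.746 -1.033
vertex 1.253 -2.051 -0.709
vertex 0.081 -2.542 -0.225
endloop
endfacet
facet normal 0.116 -0.825 -0.554
outer loop
vertex 1.424 -3.255 -1.518
vertex 0.252 -3.746 -1.033
vertex 1.019 -2.898 -2.135
endloop
endfacet
facet normal 0.494 -0.436 0.753
outer loop
vertex 1.424 -3.255 -1.518
vertex 1.253 -2.051 -0.709
vertex 0.252 -3.746 -1.033
endloop
endfacet
facet normal -0.117 0.824 0.554
outer loop
vertex 0.081 -2.542 -0.225
vertex 1.253 -2.051 -0.709
vertex -0.324 -2.185 -0.842
endloop
endfacet
facet normal -0.494 0.435 -0.753
outer loop
vertex 0.848 -1.694 -1.327
vertex 1.019 -2.898 -2.135
vertex -0.324 -2.185 -0.842
endloop
endfacet
facet normal -0.117 0.825 0.553
outer loop
vertex -0.324 -2.185 -0.842
vertex 1.253 -2.051 -0.709
vertex 0.848 -1.694 -1.327
endloop
endfacet
facet normal 0.862 0.362 -0.356
outer loop
vertex 0.848 -1.694 -1.327
vertex 1.424 -3.255 -1.518
vertex 1.019 -2.898 -2.135
endloop
endfacet
facet normal 0.862 0.362 -0.356
outer loop
vertex 1.253 -2.051 -0.709
vertex 1.424 -3.255 -1.518
vertex 0.848 -1.694 -1.327
endloop
endfacet

endsolid


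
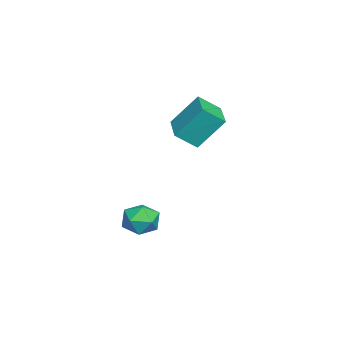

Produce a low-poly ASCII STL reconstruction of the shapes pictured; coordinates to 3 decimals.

solid 
facet normal -0.354 0.396 0.847
outer loop
vertex 2.048 0.572 -3.599
vertex 1.674 -0.201 -3.394
vertex 2.499 -0.026 -3.131
endloop
endfacet
facet normal 0.259 0.709 0.656
outer loop
vertex 2.048 0.572 -3.599
vertex 2.499 -0.026 -3.131
vertex 2.901 0.424 -3.776
endloop
endfacet
facet normal 0.172 0.985 0.004
outer loop
vertex 2.048 0.572 -3.599
vertex 2.901 0.424 -3.776
vertex 2.325 0.527 -4.437
endloop
endfacet
facet normal -0.494 0.844 -0.209
outer loop
vertex 2.048 0.572 -3.599
vertex 2.325 0.527 -4.437
vertex 1.566 0.141 -4.201
endloop
endfacet
facet normal -0.820 0.480 0.313
outer loop
vertex 2.048 0.572 -3.599
vertex 1.566 0.141 -4.201
vertex 1.674 -0.201 -3.394
endloop
endfacet
facet normal 0.761 0.204 0.616
outer loop
vertex 2.901 0.424 -3.776
vertex 2.499 -0.026 -3.131
vertex 3.054 -0.441 -3.679
endloop
endfacet
facet normal -0.231 -0.302 0.925
outer loop
vertex 2.499 -0.026 -3.131
vertex 1.674 -0.201 -3.394
vertex 2.295 -0.827 -3.443
endloop
endfacet
facet normal -0.984 -0.167 0.061
outer loop
vertex 1.674 -0.201 -3.394
vertex 1.566 0.141 -4.201
vertex 1.719 -0.724 -4.104
endloop
endfacet
facet normal -0.458 0.421 -0.783
outer loop
vertex 1.566 0.141 -4.201
vertex 2.325 0.527 -4.437
vertex 2.121 -0.274 -4.749
endloop
endfacet
facet normal 0.620 0.650 -0.439
outer loop
vertex 2.325 0.527 -4.437
vertex 2.901 0.424 -3.776
vertex 2.946 -0.099 -4.486
endloop
endfacet
facet normal 0.494 -0.844 0.209
outer loop
vertex 2.572 -0.872 -4.281
vertex 3.054 -0.441 -3.679
vertex 2.295 -0.827 -3.443
endloop
endfacet
facet normal -0.172 -0.985 -0.004
outer loop
vertex 2.572 -0.872 -4.281
vertex 2.295 -0.827 -3.443
vertex 1.719 -0.724 -4.104
endloop
endfacet
facet normal -0.259 -0.709 -0.656
outer loop
vertex 2.572 -0.872 -4.281
vertex 1.719 -0.724 -4.104
vertex 2.121 -0.274 -4.749
endloop
endfacet
facet normal 0.354 -0.396 -0.847
outer loop
vertex 2.572 -0.872 -4.281
vertex 2.121 -0.274 -4.749
vertex 2.946 -0.099 -4.486
endloop
endfacet
facet normal 0.820 -0.480 -0.313
outer loop
vertex 2.572 -0.872 -4.281
vertex 2.946 -0.099 -4.486
vertex 3.054 -0.441 -3.679
endloop
endfacet
facet normal 0.458 -0.421 0.783
outer loop
vertex 2.295 -0.827 -3.443
vertex 3.054 -0.441 -3.679
vertex 2.499 -0.026 -3.131
endloop
endfacet
facet normal -0.620 -0.650 0.439
outer loop
vertex 1.719 -0.724 -4.104
vertex 2.295 -0.827 -3.443
vertex 1.674 -0.201 -3.394
endloop
endfacet
facet normal -0.761 -0.204 -0.616
outer loop
vertex 2.121 -0.274 -4.749
vertex 1.719 -0.724 -4.104
vertex 1.566 0.141 -4.201
endloop
endfacet
facet normal 0.231 0.302 -0.925
outer loop
vertex 2.946 -0.099 -4.486
vertex 2.121 -0.274 -4.749
vertex 2.325 0.527 -4.437
endloop
endfacet
facet normal 0.984 0.167 -0.061
outer loop
vertex 3.054 -0.441 -3.679
vertex 2.946 -0.099 -4.486
vertex 2.901 0.424 -3.776
endloop
endfacet
facet normal -0.961 -0.269 0.065
outer loop
vertex -0.202 0.622 0.591
vertex -0.414 1.723 2.025
vertex -0.501 1.514 -0.138
endloop
endfacet
facet normal 0.117 -0.605 -0.788
outer loop
vertex 1.074 1.957 -0.245
vertex -0.202 0.622 0.591
vertex -0.501 1.514 -0.138
endloop
endfacet
facet normal -0.961 -0.270 0.065
outer loop
vertex -0.501 1.514 -0.138
vertex -0.414 1.723 2.025
vertex -0.714 2.615 1.296
endloop
endfacet
facet normal -0.252 0.749 -0.613
outer loop
vertex -0.714 2.615 1.296
vertex 1.074 1.957 -0.245
vertex -0.501 1.514 -0.138
endloop
endfacet
facet normal 0.252 -0.749 0.612
outer loop
vertex -0.202 0.622 0.591
vertex 1.161 2.166 1.918
vertex -0.414 1.723 2.025
endloop
endfacet
facet normal 0.116 -0.605 -0.788
outer loop
vertex 1.374 1.065 0.484
vertex -0.202 0.622 0.591
vertex 1.074 1.957 -0.245
endloop
endfacet
facet normal 0.252 -0.749 0.613
outer loop
vertex 1.374 1.065 0.484
vertex 1.161 2.166 1.918
vertex -0.202 0.622 0.591
endloop
endfacet
facet normal -0.117 0.605 0.788
outer loop
vertex -0.414 1.723 2.025
vertex 1.161 2.166 1.918
vertex -0.714 2.615 1.296
endloop
endfacet
facet normal -0.252 0.749 -0.612
outer loop
vertex 0.862 3.058 1.189
vertex 1.074 1.957 -0.245
vertex -0.714 2.615 1.296
endloop
endfacet
facet normal -0.117 0.605 0.788
outer loop
vertex -0.714 2.615 1.296
vertex 1.161 2.166 1.918
vertex 0.862 3.058 1.189
endloop
endfacet
facet normal 0.961 0.270 -0.065
outer loop
vertex 0.862 3.058 1.189
vertex 1.374 1.065 0.484
vertex 1.074 1.957 -0.245
endloop
endfacet
facet normal 0.961 0.270 -0.064
outer loop
vertex 1.161 2.166 1.918
vertex 1.374 1.065 0.484
vertex 0.862 3.058 1.189
endloop
endfacet

endsolid


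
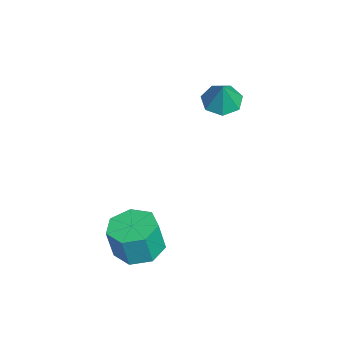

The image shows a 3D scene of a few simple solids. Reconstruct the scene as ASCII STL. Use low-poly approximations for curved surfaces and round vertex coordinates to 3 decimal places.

solid 
facet normal -0.103 0.184 -0.977
outer loop
vertex 3.578 -1.516 -4.008
vertex 2.729 -1.943 -3.999
vertex 2.933 -1.028 -3.848
endloop
endfacet
facet normal 0.614 0.785 0.084
outer loop
vertex 3.578 -1.516 -4.008
vertex 2.933 -1.028 -3.848
vertex 3.719 -1.769 -2.669
endloop
endfacet
facet normal 0.614 0.785 0.084
outer loop
vertex 3.719 -1.769 -2.669
vertex 2.933 -1.028 -3.848
vertex 3.074 -1.281 -2.509
endloop
endfacet
facet normal 0.103 -0.185 0.977
outer loop
vertex 3.719 -1.769 -2.669
vertex 3.074 -1.281 -2.509
vertex 2.871 -2.197 -2.661
endloop
endfacet
facet normal -0.103 0.184 -0.977
outer loop
vertex 2.933 -1.028 -3.848
vertex 2.729 -1.943 -3.999
vertex 2.135 -1.229 -3.802
endloop
endfacet
facet normal -0.228 0.952 0.204
outer loop
vertex 2.933 -1.028 -3.848
vertex 2.135 -1.229 -3.802
vertex 3.074 -1.281 -2.509
endloop
endfacet
facet normal -0.229 0.952 0.205
outer loop
vertex 3.074 -1.281 -2.509
vertex 2.135 -1.229 -3.802
vertex 2.276 -1.483 -2.463
endloop
endfacet
facet normal 0.103 -0.185 0.977
outer loop
vertex 3.074 -1.281 -2.509
vertex 2.276 -1.483 -2.463
vertex 2.871 -2.197 -2.661
endloop
endfacet
facet normal -0.102 0.184 -0.977
outer loop
vertex 2.135 -1.229 -3.802
vertex 2.729 -1.943 -3.999
vertex 1.785 -1.969 -3.905
endloop
endfacet
facet normal -0.900 0.402 0.171
outer loop
vertex 2.135 -1.229 -3.802
vertex 1.785 -1.969 -3.905
vertex 2.276 -1.483 -2.463
endloop
endfacet
facet normal -0.899 0.402 0.171
outer loop
vertex 2.276 -1.483 -2.463
vertex 1.785 -1.969 -3.905
vertex 1.926 -2.222 -2.566
endloop
endfacet
facet normal 0.103 -0.185 0.977
outer loop
vertex 2.276 -1.483 -2.463
vertex 1.926 -2.222 -2.566
vertex 2.871 -2.197 -2.661
endloop
endfacet
facet normal -0.102 0.185 -0.977
outer loop
vertex 1.785 -1.969 -3.905
vertex 2.729 -1.943 -3.999
vertex 2.146 -2.689 -4.079
endloop
endfacet
facet normal -0.893 -0.450 0.009
outer loop
vertex 1.785 -1.969 -3.905
vertex 2.146 -2.689 -4.079
vertex 1.926 -2.222 -2.566
endloop
endfacet
facet normal -0.893 -0.450 0.009
outer loop
vertex 1.926 -2.222 -2.566
vertex 2.146 -2.689 -4.079
vertex 2.287 -2.942 -2.74
endloop
endfacet
facet normal 0.103 -0.184 0.977
outer loop
vertex 1.926 -2.222 -2.566
vertex 2.287 -2.942 -2.74
vertex 2.871 -2.197 -2.661
endloop
endfacet
facet normal -0.102 0.185 -0.977
outer loop
vertex 2.146 -2.689 -4.079
vertex 2.729 -1.943 -3.999
vertex 2.947 -2.848 -4.193
endloop
endfacet
facet normal -0.214 -0.964 -0.160
outer loop
vertex 2.146 -2.689 -4.079
vertex 2.947 -2.848 -4.193
vertex 2.287 -2.942 -2.74
endloop
endfacet
facet normal -0.214 -0.964 -0.160
outer loop
vertex 2.287 -2.942 -2.74
vertex 2.947 -2.848 -4.193
vertex 3.088 -3.101 -2.854
endloop
endfacet
facet normal 0.103 -0.184 0.978
outer loop
vertex 2.287 -2.942 -2.74
vertex 3.088 -3.101 -2.854
vertex 2.871 -2.197 -2.661
endloop
endfacet
facet normal -0.104 0.185 -0.977
outer loop
vertex 2.947 -2.848 -4.193
vertex 2.729 -1.943 -3.999
vertex 3.584 -2.326 -4.162
endloop
endfacet
facet normal 0.626 -0.752 -0.208
outer loop
vertex 2.947 -2.848 -4.193
vertex 3.584 -2.326 -4.162
vertex 3.088 -3.101 -2.854
endloop
endfacet
facet normal 0.626 -0.752 -0.208
outer loop
vertex 3.088 -3.101 -2.854
vertex 3.584 -2.326 -4.162
vertex 3.725 -2.579 -2.823
endloop
endfacet
facet normal 0.103 -0.184 0.978
outer loop
vertex 3.088 -3.101 -2.854
vertex 3.725 -2.579 -2.823
vertex 2.871 -2.197 -2.661
endloop
endfacet
facet normal -0.103 0.185 -0.977
outer loop
vertex 3.584 -2.326 -4.162
vertex 2.729 -1.943 -3.999
vertex 3.578 -1.516 -4.008
endloop
endfacet
facet normal 0.995 0.026 -0.100
outer loop
vertex 3.584 -2.326 -4.162
vertex 3.578 -1.516 -4.008
vertex 3.725 -2.579 -2.823
endloop
endfacet
facet normal 0.995 0.026 -0.100
outer loop
vertex 3.725 -2.579 -2.823
vertex 3.578 -1.516 -4.008
vertex 3.719 -1.769 -2.669
endloop
endfacet
facet normal 0.103 -0.185 0.977
outer loop
vertex 3.725 -2.579 -2.823
vertex 3.719 -1.769 -2.669
vertex 2.871 -2.197 -2.661
endloop
endfacet
facet normal -0.420 0.008 -0.907
outer loop
vertex -1.087 1.808 0.314
vertex -1.548 1.215 0.522
vertex -1.68 1.981 0.59
endloop
endfacet
facet normal 0.413 0.835 0.363
outer loop
vertex -1.087 1.808 0.314
vertex -1.68 1.981 0.59
vertex -1.032 1.205 1.638
endloop
endfacet
facet normal -0.420 0.008 -0.907
outer loop
vertex -1.68 1.981 0.59
vertex -1.548 1.215 0.522
vertex -2.174 1.576 0.815
endloop
endfacet
facet normal -0.261 0.692 0.673
outer loop
vertex -1.68 1.981 0.59
vertex -2.174 1.576 0.815
vertex -1.032 1.205 1.638
endloop
endfacet
facet normal -0.420 0.009 -0.908
outer loop
vertex -2.174 1.576 0.815
vertex -1.548 1.215 0.522
vertex -2.197 0.9 0.819
endloop
endfacet
facet normal -0.579 0.025 0.815
outer loop
vertex -2.174 1.576 0.815
vertex -2.197 0.9 0.819
vertex -1.032 1.205 1.638
endloop
endfacet
facet normal -0.419 0.008 -0.908
outer loop
vertex -2.197 0.9 0.819
vertex -1.548 1.215 0.522
vertex -1.731 0.461 0.6
endloop
endfacet
facet normal -0.305 -0.664 0.682
outer loop
vertex -2.197 0.9 0.819
vertex -1.731 0.461 0.6
vertex -1.032 1.205 1.638
endloop
endfacet
facet normal -0.419 0.008 -0.908
outer loop
vertex -1.731 0.461 0.6
vertex -1.548 1.215 0.522
vertex -1.127 0.59 0.322
endloop
endfacet
facet normal 0.355 -0.856 0.375
outer loop
vertex -1.731 0.461 0.6
vertex -1.127 0.59 0.322
vertex -1.032 1.205 1.638
endloop
endfacet
facet normal -0.421 0.007 -0.907
outer loop
vertex -1.127 0.59 0.322
vertex -1.548 1.215 0.522
vertex -0.841 1.189 0.194
endloop
endfacet
facet normal 0.905 -0.406 0.124
outer loop
vertex -1.127 0.59 0.322
vertex -0.841 1.189 0.194
vertex -1.032 1.205 1.638
endloop
endfacet
facet normal -0.421 0.009 -0.907
outer loop
vertex -0.841 1.189 0.194
vertex -1.548 1.215 0.522
vertex -1.087 1.808 0.314
endloop
endfacet
facet normal 0.930 0.347 0.119
outer loop
vertex -0.841 1.189 0.194
vertex -1.087 1.808 0.314
vertex -1.032 1.205 1.638
endloop
endfacet

endsolid


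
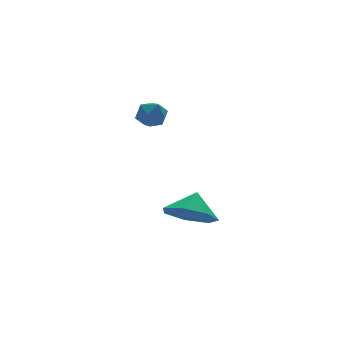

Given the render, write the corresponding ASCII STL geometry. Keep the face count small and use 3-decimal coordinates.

solid 
facet normal 0.052 0.214 0.976
outer loop
vertex 2.951 3.448 4.328
vertex 2.332 3.2 4.415
vertex 2.867 2.797 4.475
endloop
endfacet
facet normal 0.700 0.070 0.711
outer loop
vertex 2.951 3.448 4.328
vertex 2.867 2.797 4.475
vertex 3.319 2.982 4.012
endloop
endfacet
facet normal 0.828 0.531 0.181
outer loop
vertex 2.951 3.448 4.328
vertex 3.319 2.982 4.012
vertex 3.063 3.499 3.667
endloop
endfacet
facet normal 0.262 0.958 0.118
outer loop
vertex 2.951 3.448 4.328
vertex 3.063 3.499 3.667
vertex 2.453 3.635 3.916
endloop
endfacet
facet normal -0.219 0.761 0.610
outer loop
vertex 2.951 3.448 4.328
vertex 2.453 3.635 3.916
vertex 2.332 3.2 4.415
endloop
endfacet
facet normal 0.684 -0.587 0.433
outer loop
vertex 3.319 2.982 4.012
vertex 2.867 2.797 4.475
vertex 2.927 2.445 3.904
endloop
endfacet
facet normal -0.364 -0.355 0.861
outer loop
vertex 2.867 2.797 4.475
vertex 2.332 3.2 4.415
vertex 2.317 2.581 4.153
endloop
endfacet
facet normal -0.803 0.532 0.269
outer loop
vertex 2.332 3.2 4.415
vertex 2.453 3.635 3.916
vertex 2.061 3.098 3.808
endloop
endfacet
facet normal -0.025 0.850 -0.527
outer loop
vertex 2.453 3.635 3.916
vertex 3.063 3.499 3.667
vertex 2.513 3.283 3.345
endloop
endfacet
facet normal 0.891 0.158 -0.425
outer loop
vertex 3.063 3.499 3.667
vertex 3.319 2.982 4.012
vertex 3.048 2.88 3.405
endloop
endfacet
facet normal -0.262 -0.958 -0.118
outer loop
vertex 2.429 2.632 3.492
vertex 2.927 2.445 3.904
vertex 2.317 2.581 4.153
endloop
endfacet
facet normal -0.828 -0.531 -0.181
outer loop
vertex 2.429 2.632 3.492
vertex 2.317 2.581 4.153
vertex 2.061 3.098 3.808
endloop
endfacet
facet normal -0.700 -0.070 -0.711
outer loop
vertex 2.429 2.632 3.492
vertex 2.061 3.098 3.808
vertex 2.513 3.283 3.345
endloop
endfacet
facet normal -0.052 -0.214 -0.976
outer loop
vertex 2.429 2.632 3.492
vertex 2.513 3.283 3.345
vertex 3.048 2.88 3.405
endloop
endfacet
facet normal 0.219 -0.761 -0.610
outer loop
vertex 2.429 2.632 3.492
vertex 3.048 2.88 3.405
vertex 2.927 2.445 3.904
endloop
endfacet
facet normal 0.025 -0.850 0.527
outer loop
vertex 2.317 2.581 4.153
vertex 2.927 2.445 3.904
vertex 2.867 2.797 4.475
endloop
endfacet
facet normal -0.891 -0.158 0.425
outer loop
vertex 2.061 3.098 3.808
vertex 2.317 2.581 4.153
vertex 2.332 3.2 4.415
endloop
endfacet
facet normal -0.684 0.587 -0.433
outer loop
vertex 2.513 3.283 3.345
vertex 2.061 3.098 3.808
vertex 2.453 3.635 3.916
endloop
endfacet
facet normal 0.364 0.355 -0.861
outer loop
vertex 3.048 2.88 3.405
vertex 2.513 3.283 3.345
vertex 3.063 3.499 3.667
endloop
endfacet
facet normal 0.803 -0.532 -0.269
outer loop
vertex 2.927 2.445 3.904
vertex 3.048 2.88 3.405
vertex 3.319 2.982 4.012
endloop
endfacet
facet normal -0.477 -0.437 -0.763
outer loop
vertex 4.585 1.297 -1.174
vertex 3.714 1.946 -1.002
vertex 4.585 2.125 -1.649
endloop
endfacet
facet normal 0.978 0.104 0.181
outer loop
vertex 4.585 1.297 -1.174
vertex 4.585 2.125 -1.649
vertex 4.266 2.454 -0.118
endloop
endfacet
facet normal -0.476 -0.438 -0.762
outer loop
vertex 4.585 2.125 -1.649
vertex 3.714 1.946 -1.002
vertex 3.929 2.818 -1.637
endloop
endfacet
facet normal 0.726 0.687 0.004
outer loop
vertex 4.585 2.125 -1.649
vertex 3.929 2.818 -1.637
vertex 4.266 2.454 -0.118
endloop
endfacet
facet normal -0.476 -0.438 -0.763
outer loop
vertex 3.929 2.818 -1.637
vertex 3.714 1.946 -1.002
vertex 3.11 2.854 -1.147
endloop
endfacet
facet normal 0.160 0.967 0.196
outer loop
vertex 3.929 2.818 -1.637
vertex 3.11 2.854 -1.147
vertex 4.266 2.454 -0.118
endloop
endfacet
facet normal -0.476 -0.438 -0.762
outer loop
vertex 3.11 2.854 -1.147
vertex 3.714 1.946 -1.002
vertex 2.747 2.207 -0.548
endloop
endfacet
facet normal -0.293 0.733 0.614
outer loop
vertex 3.11 2.854 -1.147
vertex 2.747 2.207 -0.548
vertex 4.266 2.454 -0.118
endloop
endfacet
facet normal -0.476 -0.438 -0.762
outer loop
vertex 2.747 2.207 -0.548
vertex 3.714 1.946 -1.002
vertex 3.111 1.363 -0.29
endloop
endfacet
facet normal -0.293 0.162 0.942
outer loop
vertex 2.747 2.207 -0.548
vertex 3.111 1.363 -0.29
vertex 4.266 2.454 -0.118
endloop
endfacet
facet normal -0.477 -0.438 -0.762
outer loop
vertex 3.111 1.363 -0.29
vertex 3.714 1.946 -1.002
vertex 3.929 0.958 -0.569
endloop
endfacet
facet normal 0.161 -0.318 0.934
outer loop
vertex 3.111 1.363 -0.29
vertex 3.929 0.958 -0.569
vertex 4.266 2.454 -0.118
endloop
endfacet
facet normal -0.477 -0.438 -0.762
outer loop
vertex 3.929 0.958 -0.569
vertex 3.714 1.946 -1.002
vertex 4.585 1.297 -1.174
endloop
endfacet
facet normal 0.726 -0.343 0.595
outer loop
vertex 3.929 0.958 -0.569
vertex 4.585 1.297 -1.174
vertex 4.266 2.454 -0.118
endloop
endfacet

endsolid


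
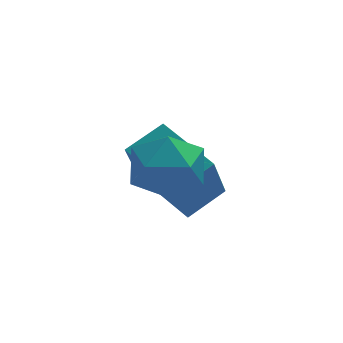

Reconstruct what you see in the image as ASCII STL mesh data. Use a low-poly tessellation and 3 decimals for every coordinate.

solid 
facet normal -0.488 0.836 0.249
outer loop
vertex -0.598 0.832 1.089
vertex 0.514 1.319 1.632
vertex -0.101 1.643 -0.658
endloop
endfacet
facet normal -0.836 -0.367 -0.408
outer loop
vertex 0.906 -0.079 -1.172
vertex -0.598 0.832 1.089
vertex -0.101 1.643 -0.658
endloop
endfacet
facet normal -0.489 0.836 0.249
outer loop
vertex -0.101 1.643 -0.658
vertex 0.514 1.319 1.632
vertex 1.011 2.131 -0.116
endloop
endfacet
facet normal 0.249 0.408 -0.878
outer loop
vertex 1.011 2.131 -0.116
vertex 0.906 -0.079 -1.172
vertex -0.101 1.643 -0.658
endloop
endfacet
facet normal -0.250 -0.408 0.878
outer loop
vertex -0.598 0.832 1.089
vertex 1.521 -0.403 1.118
vertex 0.514 1.319 1.632
endloop
endfacet
facet normal -0.836 -0.367 -0.408
outer loop
vertex 0.409 -0.891 0.576
vertex -0.598 0.832 1.089
vertex 0.906 -0.079 -1.172
endloop
endfacet
facet normal -0.249 -0.407 0.879
outer loop
vertex 0.409 -0.891 0.576
vertex 1.521 -0.403 1.118
vertex -0.598 0.832 1.089
endloop
endfacet
facet normal 0.836 0.367 0.408
outer loop
vertex 0.514 1.319 1.632
vertex 1.521 -0.403 1.118
vertex 1.011 2.131 -0.116
endloop
endfacet
facet normal 0.250 0.408 -0.878
outer loop
vertex 2.018 0.408 -0.629
vertex 0.906 -0.079 -1.172
vertex 1.011 2.131 -0.116
endloop
endfacet
facet normal 0.836 0.367 0.408
outer loop
vertex 1.011 2.131 -0.116
vertex 1.521 -0.403 1.118
vertex 2.018 0.408 -0.629
endloop
endfacet
facet normal 0.488 -0.836 -0.250
outer loop
vertex 2.018 0.408 -0.629
vertex 0.409 -0.891 0.576
vertex 0.906 -0.079 -1.172
endloop
endfacet
facet normal 0.488 -0.836 -0.249
outer loop
vertex 1.521 -0.403 1.118
vertex 0.409 -0.891 0.576
vertex 2.018 0.408 -0.629
endloop
endfacet
facet normal -0.863 0.471 -0.185
outer loop
vertex -0.275 -0.403 1.335
vertex -0.823 -1.384 1.393
vertex -0.682 -0.762 2.32
endloop
endfacet
facet normal -0.408 0.899 0.159
outer loop
vertex -0.275 -0.403 1.335
vertex -0.682 -0.762 2.32
vertex 0.338 -0.291 2.272
endloop
endfacet
facet normal 0.185 0.954 -0.235
outer loop
vertex -0.275 -0.403 1.335
vertex 0.338 -0.291 2.272
vertex 0.829 -0.622 1.315
endloop
endfacet
facet normal 0.096 0.560 -0.823
outer loop
vertex -0.275 -0.403 1.335
vertex 0.829 -0.622 1.315
vertex 0.111 -1.297 0.771
endloop
endfacet
facet normal -0.552 0.261 -0.792
outer loop
vertex -0.275 -0.403 1.335
vertex 0.111 -1.297 0.771
vertex -0.823 -1.384 1.393
endloop
endfacet
facet normal -0.234 0.585 0.776
outer loop
vertex 0.338 -0.291 2.272
vertex -0.682 -0.762 2.32
vertex 0.169 -1.203 2.909
endloop
endfacet
facet normal -0.970 -0.107 0.219
outer loop
vertex -0.682 -0.762 2.32
vertex -0.823 -1.384 1.393
vertex -0.549 -1.878 2.365
endloop
endfacet
facet normal -0.467 -0.447 -0.763
outer loop
vertex -0.823 -1.384 1.393
vertex 0.111 -1.297 0.771
vertex -0.058 -2.209 1.408
endloop
endfacet
facet normal 0.581 0.037 -0.813
outer loop
vertex 0.111 -1.297 0.771
vertex 0.829 -0.622 1.315
vertex 0.962 -1.738 1.36
endloop
endfacet
facet normal 0.725 0.675 0.139
outer loop
vertex 0.829 -0.622 1.315
vertex 0.338 -0.291 2.272
vertex 1.103 -1.116 2.287
endloop
endfacet
facet normal -0.096 -0.560 0.823
outer loop
vertex 0.555 -2.097 2.345
vertex 0.169 -1.203 2.909
vertex -0.549 -1.878 2.365
endloop
endfacet
facet normal -0.185 -0.954 0.235
outer loop
vertex 0.555 -2.097 2.345
vertex -0.549 -1.878 2.365
vertex -0.058 -2.209 1.408
endloop
endfacet
facet normal 0.408 -0.899 -0.159
outer loop
vertex 0.555 -2.097 2.345
vertex -0.058 -2.209 1.408
vertex 0.962 -1.738 1.36
endloop
endfacet
facet normal 0.863 -0.471 0.185
outer loop
vertex 0.555 -2.097 2.345
vertex 0.962 -1.738 1.36
vertex 1.103 -1.116 2.287
endloop
endfacet
facet normal 0.552 -0.261 0.792
outer loop
vertex 0.555 -2.097 2.345
vertex 1.103 -1.116 2.287
vertex 0.169 -1.203 2.909
endloop
endfacet
facet normal -0.581 -0.037 0.813
outer loop
vertex -0.549 -1.878 2.365
vertex 0.169 -1.203 2.909
vertex -0.682 -0.762 2.32
endloop
endfacet
facet normal -0.725 -0.675 -0.139
outer loop
vertex -0.058 -2.209 1.408
vertex -0.549 -1.878 2.365
vertex -0.823 -1.384 1.393
endloop
endfacet
facet normal 0.234 -0.585 -0.776
outer loop
vertex 0.962 -1.738 1.36
vertex -0.058 -2.209 1.408
vertex 0.111 -1.297 0.771
endloop
endfacet
facet normal 0.970 0.107 -0.219
outer loop
vertex 1.103 -1.116 2.287
vertex 0.962 -1.738 1.36
vertex 0.829 -0.622 1.315
endloop
endfacet
facet normal 0.467 0.447 0.763
outer loop
vertex 0.169 -1.203 2.909
vertex 1.103 -1.116 2.287
vertex 0.338 -0.291 2.272
endloop
endfacet

endsolid


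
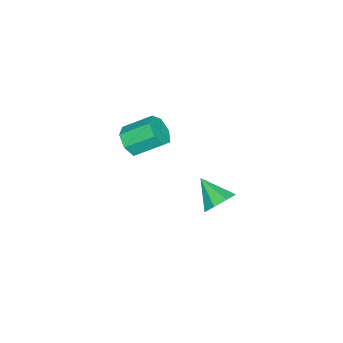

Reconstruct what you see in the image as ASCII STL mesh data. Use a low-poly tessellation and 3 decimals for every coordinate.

solid 
facet normal 0.312 0.753 -0.579
outer loop
vertex 1.035 2.797 -0.197
vertex 0.418 2.768 -0.567
vertex 0.645 3.123 0.017
endloop
endfacet
facet normal 0.417 -0.095 0.904
outer loop
vertex 1.035 2.797 -0.197
vertex 0.645 3.123 0.017
vertex 0.022 1.812 0.167
endloop
endfacet
facet normal 0.313 0.753 -0.579
outer loop
vertex 0.645 3.123 0.017
vertex 0.418 2.768 -0.567
vertex 0.122 3.241 -0.112
endloop
endfacet
facet normal -0.192 0.201 0.961
outer loop
vertex 0.645 3.123 0.017
vertex 0.122 3.241 -0.112
vertex 0.022 1.812 0.167
endloop
endfacet
facet normal 0.313 0.753 -0.579
outer loop
vertex 0.122 3.241 -0.112
vertex 0.418 2.768 -0.567
vertex -0.227 3.082 -0.507
endloop
endfacet
facet normal -0.772 0.173 0.612
outer loop
vertex 0.122 3.241 -0.112
vertex -0.227 3.082 -0.507
vertex 0.022 1.812 0.167
endloop
endfacet
facet normal 0.313 0.753 -0.578
outer loop
vertex -0.227 3.082 -0.507
vertex 0.418 2.768 -0.567
vertex -0.198 2.739 -0.938
endloop
endfacet
facet normal -0.985 -0.161 0.061
outer loop
vertex -0.227 3.082 -0.507
vertex -0.198 2.739 -0.938
vertex 0.022 1.812 0.167
endloop
endfacet
facet normal 0.312 0.755 -0.577
outer loop
vertex -0.198 2.739 -0.938
vertex 0.418 2.768 -0.567
vertex 0.192 2.414 -1.152
endloop
endfacet
facet normal -0.706 -0.605 -0.367
outer loop
vertex -0.198 2.739 -0.938
vertex 0.192 2.414 -1.152
vertex 0.022 1.812 0.167
endloop
endfacet
facet normal 0.313 0.754 -0.577
outer loop
vertex 0.192 2.414 -1.152
vertex 0.418 2.768 -0.567
vertex 0.715 2.296 -1.023
endloop
endfacet
facet normal -0.099 -0.900 -0.424
outer loop
vertex 0.192 2.414 -1.152
vertex 0.715 2.296 -1.023
vertex 0.022 1.812 0.167
endloop
endfacet
facet normal 0.312 0.754 -0.578
outer loop
vertex 0.715 2.296 -1.023
vertex 0.418 2.768 -0.567
vertex 1.064 2.455 -0.627
endloop
endfacet
facet normal 0.482 -0.873 -0.074
outer loop
vertex 0.715 2.296 -1.023
vertex 1.064 2.455 -0.627
vertex 0.022 1.812 0.167
endloop
endfacet
facet normal 0.312 0.754 -0.579
outer loop
vertex 1.064 2.455 -0.627
vertex 0.418 2.768 -0.567
vertex 1.035 2.797 -0.197
endloop
endfacet
facet normal 0.695 -0.539 0.476
outer loop
vertex 1.064 2.455 -0.627
vertex 1.035 2.797 -0.197
vertex 0.022 1.812 0.167
endloop
endfacet
facet normal 0.297 -0.776 -0.557
outer loop
vertex -2.747 -2.872 -1.459
vertex -3.071 -2.577 -2.043
vertex -2.386 -2.485 -1.806
endloop
endfacet
facet normal 0.766 -0.155 0.624
outer loop
vertex -2.747 -2.872 -1.459
vertex -2.386 -2.485 -1.806
vertex -3.165 -1.778 -0.674
endloop
endfacet
facet normal 0.766 -0.154 0.624
outer loop
vertex -3.165 -1.778 -0.674
vertex -2.386 -2.485 -1.806
vertex -2.805 -1.391 -1.021
endloop
endfacet
facet normal -0.297 0.776 0.557
outer loop
vertex -3.165 -1.778 -0.674
vertex -2.805 -1.391 -1.021
vertex -3.489 -1.483 -1.257
endloop
endfacet
facet normal 0.297 -0.776 -0.557
outer loop
vertex -2.386 -2.485 -1.806
vertex -3.071 -2.577 -2.043
vertex -2.541 -2.167 -2.332
endloop
endfacet
facet normal 0.923 0.383 -0.041
outer loop
vertex -2.386 -2.485 -1.806
vertex -2.541 -2.167 -2.332
vertex -2.805 -1.391 -1.021
endloop
endfacet
facet normal 0.924 0.381 -0.040
outer loop
vertex -2.805 -1.391 -1.021
vertex -2.541 -2.167 -2.332
vertex -2.959 -1.073 -1.547
endloop
endfacet
facet normal -0.296 0.776 0.556
outer loop
vertex -2.805 -1.391 -1.021
vertex -2.959 -1.073 -1.547
vertex -3.489 -1.483 -1.257
endloop
endfacet
facet normal 0.297 -0.776 -0.557
outer loop
vertex -2.541 -2.167 -2.332
vertex -3.071 -2.577 -2.043
vertex -3.095 -2.158 -2.64
endloop
endfacet
facet normal 0.385 0.631 -0.674
outer loop
vertex -2.541 -2.167 -2.332
vertex -3.095 -2.158 -2.64
vertex -2.959 -1.073 -1.547
endloop
endfacet
facet normal 0.385 0.631 -0.674
outer loop
vertex -2.959 -1.073 -1.547
vertex -3.095 -2.158 -2.64
vertex -3.513 -1.064 -1.855
endloop
endfacet
facet normal -0.296 0.777 0.556
outer loop
vertex -2.959 -1.073 -1.547
vertex -3.513 -1.064 -1.855
vertex -3.489 -1.483 -1.257
endloop
endfacet
facet normal 0.296 -0.776 -0.557
outer loop
vertex -3.095 -2.158 -2.64
vertex -3.071 -2.577 -2.043
vertex -3.631 -2.464 -2.498
endloop
endfacet
facet normal -0.443 0.405 -0.800
outer loop
vertex -3.095 -2.158 -2.64
vertex -3.631 -2.464 -2.498
vertex -3.513 -1.064 -1.855
endloop
endfacet
facet normal -0.444 0.405 -0.799
outer loop
vertex -3.513 -1.064 -1.855
vertex -3.631 -2.464 -2.498
vertex -4.049 -1.37 -1.712
endloop
endfacet
facet normal -0.295 0.777 0.556
outer loop
vertex -3.513 -1.064 -1.855
vertex -4.049 -1.37 -1.712
vertex -3.489 -1.483 -1.257
endloop
endfacet
facet normal 0.296 -0.776 -0.557
outer loop
vertex -3.631 -2.464 -2.498
vertex -3.071 -2.577 -2.043
vertex -3.745 -2.856 -2.013
endloop
endfacet
facet normal -0.938 -0.127 -0.323
outer loop
vertex -3.631 -2.464 -2.498
vertex -3.745 -2.856 -2.013
vertex -4.049 -1.37 -1.712
endloop
endfacet
facet normal -0.938 -0.126 -0.323
outer loop
vertex -4.049 -1.37 -1.712
vertex -3.745 -2.856 -2.013
vertex -4.163 -1.762 -1.228
endloop
endfacet
facet normal -0.297 0.775 0.558
outer loop
vertex -4.049 -1.37 -1.712
vertex -4.163 -1.762 -1.228
vertex -3.489 -1.483 -1.257
endloop
endfacet
facet normal 0.297 -0.777 -0.556
outer loop
vertex -3.745 -2.856 -2.013
vertex -3.071 -2.577 -2.043
vertex -3.352 -3.037 -1.55
endloop
endfacet
facet normal -0.726 -0.562 0.397
outer loop
vertex -3.745 -2.856 -2.013
vertex -3.352 -3.037 -1.55
vertex -4.163 -1.762 -1.228
endloop
endfacet
facet normal -0.726 -0.562 0.397
outer loop
vertex -4.163 -1.762 -1.228
vertex -3.352 -3.037 -1.55
vertex -3.77 -1.943 -0.765
endloop
endfacet
facet normal -0.297 0.776 0.556
outer loop
vertex -4.163 -1.762 -1.228
vertex -3.77 -1.943 -0.765
vertex -3.489 -1.483 -1.257
endloop
endfacet
facet normal 0.295 -0.777 -0.556
outer loop
vertex -3.352 -3.037 -1.55
vertex -3.071 -2.577 -2.043
vertex -2.747 -2.872 -1.459
endloop
endfacet
facet normal 0.034 -0.574 0.818
outer loop
vertex -3.352 -3.037 -1.55
vertex -2.747 -2.872 -1.459
vertex -3.77 -1.943 -0.765
endloop
endfacet
facet normal 0.034 -0.574 0.818
outer loop
vertex -3.77 -1.943 -0.765
vertex -2.747 -2.872 -1.459
vertex -3.165 -1.778 -0.674
endloop
endfacet
facet normal -0.295 0.776 0.557
outer loop
vertex -3.77 -1.943 -0.765
vertex -3.165 -1.778 -0.674
vertex -3.489 -1.483 -1.257
endloop
endfacet

endsolid


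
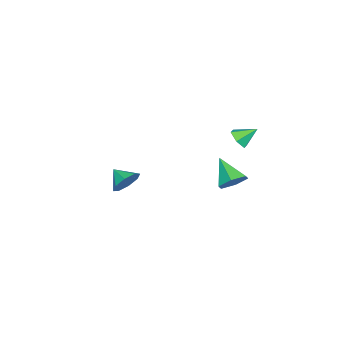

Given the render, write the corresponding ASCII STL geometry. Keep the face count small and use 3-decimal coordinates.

solid 
facet normal 0.392 -0.694 -0.604
outer loop
vertex -1.814 2.909 2.874
vertex -2.081 3.234 2.327
vertex -1.448 3.397 2.55
endloop
endfacet
facet normal 0.492 0.195 0.849
outer loop
vertex -1.814 2.909 2.874
vertex -1.448 3.397 2.55
vertex -2.539 4.046 3.033
endloop
endfacet
facet normal 0.392 -0.694 -0.604
outer loop
vertex -1.448 3.397 2.55
vertex -2.081 3.234 2.327
vertex -1.716 3.722 2.003
endloop
endfacet
facet normal 0.565 0.801 0.199
outer loop
vertex -1.448 3.397 2.55
vertex -1.716 3.722 2.003
vertex -2.539 4.046 3.033
endloop
endfacet
facet normal 0.392 -0.694 -0.604
outer loop
vertex -1.716 3.722 2.003
vertex -2.081 3.234 2.327
vertex -2.348 3.559 1.78
endloop
endfacet
facet normal -0.106 0.921 -0.374
outer loop
vertex -1.716 3.722 2.003
vertex -2.348 3.559 1.78
vertex -2.539 4.046 3.033
endloop
endfacet
facet normal 0.393 -0.694 -0.604
outer loop
vertex -2.348 3.559 1.78
vertex -2.081 3.234 2.327
vertex -2.713 3.071 2.103
endloop
endfacet
facet normal -0.848 0.437 -0.299
outer loop
vertex -2.348 3.559 1.78
vertex -2.713 3.071 2.103
vertex -2.539 4.046 3.033
endloop
endfacet
facet normal 0.393 -0.694 -0.604
outer loop
vertex -2.713 3.071 2.103
vertex -2.081 3.234 2.327
vertex -2.446 2.746 2.65
endloop
endfacet
facet normal -0.922 -0.169 0.349
outer loop
vertex -2.713 3.071 2.103
vertex -2.446 2.746 2.65
vertex -2.539 4.046 3.033
endloop
endfacet
facet normal 0.393 -0.694 -0.604
outer loop
vertex -2.446 2.746 2.65
vertex -2.081 3.234 2.327
vertex -1.814 2.909 2.874
endloop
endfacet
facet normal -0.252 -0.290 0.923
outer loop
vertex -2.446 2.746 2.65
vertex -1.814 2.909 2.874
vertex -2.539 4.046 3.033
endloop
endfacet
facet normal 0.278 0.838 -0.470
outer loop
vertex -1.778 -3.201 -2.551
vertex -2.349 -3.394 -3.233
vertex -2.414 -2.934 -2.451
endloop
endfacet
facet normal 0.080 -0.176 0.981
outer loop
vertex -1.778 -3.201 -2.551
vertex -2.414 -2.934 -2.451
vertex -2.671 -4.366 -2.687
endloop
endfacet
facet normal 0.279 0.838 -0.470
outer loop
vertex -2.414 -2.934 -2.451
vertex -2.349 -3.394 -3.233
vertex -3.011 -2.936 -2.809
endloop
endfacet
facet normal -0.514 -0.049 0.857
outer loop
vertex -2.414 -2.934 -2.451
vertex -3.011 -2.936 -2.809
vertex -2.671 -4.366 -2.687
endloop
endfacet
facet normal 0.278 0.837 -0.471
outer loop
vertex -3.011 -2.936 -2.809
vertex -2.349 -3.394 -3.233
vertex -3.221 -3.207 -3.415
endloop
endfacet
facet normal -0.901 -0.181 0.393
outer loop
vertex -3.011 -2.936 -2.809
vertex -3.221 -3.207 -3.415
vertex -2.671 -4.366 -2.687
endloop
endfacet
facet normal 0.278 0.837 -0.471
outer loop
vertex -3.221 -3.207 -3.415
vertex -2.349 -3.394 -3.233
vertex -2.92 -3.588 -3.915
endloop
endfacet
facet normal -0.858 -0.495 -0.139
outer loop
vertex -3.221 -3.207 -3.415
vertex -2.92 -3.588 -3.915
vertex -2.671 -4.366 -2.687
endloop
endfacet
facet normal 0.278 0.838 -0.471
outer loop
vertex -2.92 -3.588 -3.915
vertex -2.349 -3.394 -3.233
vertex -2.284 -3.855 -4.015
endloop
endfacet
facet normal -0.406 -0.807 -0.429
outer loop
vertex -2.92 -3.588 -3.915
vertex -2.284 -3.855 -4.015
vertex -2.671 -4.366 -2.687
endloop
endfacet
facet normal 0.278 0.837 -0.471
outer loop
vertex -2.284 -3.855 -4.015
vertex -2.349 -3.394 -3.233
vertex -1.687 -3.852 -3.657
endloop
endfacet
facet normal 0.187 -0.934 -0.305
outer loop
vertex -2.284 -3.855 -4.015
vertex -1.687 -3.852 -3.657
vertex -2.671 -4.366 -2.687
endloop
endfacet
facet normal 0.278 0.837 -0.471
outer loop
vertex -1.687 -3.852 -3.657
vertex -2.349 -3.394 -3.233
vertex -1.477 -3.581 -3.051
endloop
endfacet
facet normal 0.576 -0.802 0.159
outer loop
vertex -1.687 -3.852 -3.657
vertex -1.477 -3.581 -3.051
vertex -2.671 -4.366 -2.687
endloop
endfacet
facet normal 0.278 0.838 -0.470
outer loop
vertex -1.477 -3.581 -3.051
vertex -2.349 -3.394 -3.233
vertex -1.778 -3.201 -2.551
endloop
endfacet
facet normal 0.532 -0.489 0.692
outer loop
vertex -1.477 -3.581 -3.051
vertex -1.778 -3.201 -2.551
vertex -2.671 -4.366 -2.687
endloop
endfacet
facet normal 0.424 0.667 -0.613
outer loop
vertex -0.019 3.802 0.639
vertex -0.637 3.65 0.046
vertex -0.751 4.272 0.644
endloop
endfacet
facet normal 0.136 0.201 0.970
outer loop
vertex -0.019 3.802 0.639
vertex -0.751 4.272 0.644
vertex -1.363 2.51 1.094
endloop
endfacet
facet normal 0.423 0.667 -0.613
outer loop
vertex -0.751 4.272 0.644
vertex -0.637 3.65 0.046
vertex -1.37 4.12 0.051
endloop
endfacet
facet normal -0.684 0.394 0.613
outer loop
vertex -0.751 4.272 0.644
vertex -1.37 4.12 0.051
vertex -1.363 2.51 1.094
endloop
endfacet
facet normal 0.423 0.667 -0.613
outer loop
vertex -1.37 4.12 0.051
vertex -0.637 3.65 0.046
vertex -1.256 3.498 -0.547
endloop
endfacet
facet normal -0.991 -0.076 -0.110
outer loop
vertex -1.37 4.12 0.051
vertex -1.256 3.498 -0.547
vertex -1.363 2.51 1.094
endloop
endfacet
facet normal 0.423 0.667 -0.613
outer loop
vertex -1.256 3.498 -0.547
vertex -0.637 3.65 0.046
vertex -0.523 3.028 -0.552
endloop
endfacet
facet normal -0.477 -0.739 -0.476
outer loop
vertex -1.256 3.498 -0.547
vertex -0.523 3.028 -0.552
vertex -1.363 2.51 1.094
endloop
endfacet
facet normal 0.424 0.667 -0.613
outer loop
vertex -0.523 3.028 -0.552
vertex -0.637 3.65 0.046
vertex 0.095 3.18 0.041
endloop
endfacet
facet normal 0.343 -0.932 -0.118
outer loop
vertex -0.523 3.028 -0.552
vertex 0.095 3.18 0.041
vertex -1.363 2.51 1.094
endloop
endfacet
facet normal 0.424 0.667 -0.613
outer loop
vertex 0.095 3.18 0.041
vertex -0.637 3.65 0.046
vertex -0.019 3.802 0.639
endloop
endfacet
facet normal 0.649 -0.462 0.604
outer loop
vertex 0.095 3.18 0.041
vertex -0.019 3.802 0.639
vertex -1.363 2.51 1.094
endloop
endfacet

endsolid
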